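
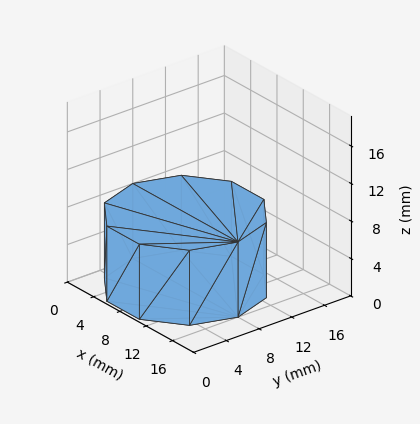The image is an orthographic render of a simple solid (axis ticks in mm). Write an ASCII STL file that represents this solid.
Reading the render: the shape is a regular 10-sided prism (a cylinder approximated with 10 flat sides), circumscribed radius ≈ 8 mm, height ≈ 8 mm (dimensions read to the nearest mm from the axis ticks). For the STL, each face is triangulated and given an outward normal.

solid part
  facet normal 0.0000 0.0000 -1.0000
    outer loop
      vertex 10.47 15.61 0.00
      vertex 14.47 12.70 0.00
      vertex 16.00 8.00 0.00
    endloop
  endfacet
  facet normal 0.0000 0.0000 -1.0000
    outer loop
      vertex 5.53 15.61 0.00
      vertex 10.47 15.61 0.00
      vertex 16.00 8.00 0.00
    endloop
  endfacet
  facet normal 0.0000 0.0000 -1.0000
    outer loop
      vertex 1.53 12.70 0.00
      vertex 5.53 15.61 0.00
      vertex 16.00 8.00 0.00
    endloop
  endfacet
  facet normal 0.0000 0.0000 -1.0000
    outer loop
      vertex 0.00 8.00 0.00
      vertex 1.53 12.70 0.00
      vertex 16.00 8.00 0.00
    endloop
  endfacet
  facet normal 0.0000 0.0000 -1.0000
    outer loop
      vertex 1.53 3.30 0.00
      vertex 0.00 8.00 0.00
      vertex 16.00 8.00 0.00
    endloop
  endfacet
  facet normal 0.0000 0.0000 -1.0000
    outer loop
      vertex 5.53 0.39 0.00
      vertex 1.53 3.30 0.00
      vertex 16.00 8.00 0.00
    endloop
  endfacet
  facet normal 0.0000 0.0000 -1.0000
    outer loop
      vertex 10.47 0.39 0.00
      vertex 5.53 0.39 0.00
      vertex 16.00 8.00 0.00
    endloop
  endfacet
  facet normal 0.0000 0.0000 -1.0000
    outer loop
      vertex 14.47 3.30 0.00
      vertex 10.47 0.39 0.00
      vertex 16.00 8.00 0.00
    endloop
  endfacet
  facet normal 0.0000 0.0000 1.0000
    outer loop
      vertex 16.00 8.00 8.00
      vertex 14.47 12.70 8.00
      vertex 10.47 15.61 8.00
    endloop
  endfacet
  facet normal 0.0000 0.0000 1.0000
    outer loop
      vertex 16.00 8.00 8.00
      vertex 10.47 15.61 8.00
      vertex 5.53 15.61 8.00
    endloop
  endfacet
  facet normal 0.0000 0.0000 1.0000
    outer loop
      vertex 16.00 8.00 8.00
      vertex 5.53 15.61 8.00
      vertex 1.53 12.70 8.00
    endloop
  endfacet
  facet normal 0.0000 0.0000 1.0000
    outer loop
      vertex 16.00 8.00 8.00
      vertex 1.53 12.70 8.00
      vertex 0.00 8.00 8.00
    endloop
  endfacet
  facet normal 0.0000 0.0000 1.0000
    outer loop
      vertex 16.00 8.00 8.00
      vertex 0.00 8.00 8.00
      vertex 1.53 3.30 8.00
    endloop
  endfacet
  facet normal 0.0000 0.0000 1.0000
    outer loop
      vertex 16.00 8.00 8.00
      vertex 1.53 3.30 8.00
      vertex 5.53 0.39 8.00
    endloop
  endfacet
  facet normal 0.0000 0.0000 1.0000
    outer loop
      vertex 16.00 8.00 8.00
      vertex 5.53 0.39 8.00
      vertex 10.47 0.39 8.00
    endloop
  endfacet
  facet normal 0.0000 0.0000 1.0000
    outer loop
      vertex 16.00 8.00 8.00
      vertex 10.47 0.39 8.00
      vertex 14.47 3.30 8.00
    endloop
  endfacet
  facet normal 0.9509 0.3095 0.0000
    outer loop
      vertex 16.00 8.00 0.00
      vertex 14.47 12.70 0.00
      vertex 14.47 12.70 8.00
    endloop
  endfacet
  facet normal 0.9509 0.3095 0.0000
    outer loop
      vertex 16.00 8.00 0.00
      vertex 14.47 12.70 8.00
      vertex 16.00 8.00 8.00
    endloop
  endfacet
  facet normal 0.5883 0.8086 0.0000
    outer loop
      vertex 14.47 12.70 0.00
      vertex 10.47 15.61 0.00
      vertex 10.47 15.61 8.00
    endloop
  endfacet
  facet normal 0.5883 0.8086 0.0000
    outer loop
      vertex 14.47 12.70 0.00
      vertex 10.47 15.61 8.00
      vertex 14.47 12.70 8.00
    endloop
  endfacet
  facet normal 0.0000 1.0000 0.0000
    outer loop
      vertex 10.47 15.61 0.00
      vertex 5.53 15.61 0.00
      vertex 5.53 15.61 8.00
    endloop
  endfacet
  facet normal 0.0000 1.0000 0.0000
    outer loop
      vertex 10.47 15.61 0.00
      vertex 5.53 15.61 8.00
      vertex 10.47 15.61 8.00
    endloop
  endfacet
  facet normal -0.5883 0.8086 0.0000
    outer loop
      vertex 5.53 15.61 0.00
      vertex 1.53 12.70 0.00
      vertex 1.53 12.70 8.00
    endloop
  endfacet
  facet normal -0.5883 0.8086 0.0000
    outer loop
      vertex 5.53 15.61 0.00
      vertex 1.53 12.70 8.00
      vertex 5.53 15.61 8.00
    endloop
  endfacet
  facet normal -0.9509 0.3095 0.0000
    outer loop
      vertex 1.53 12.70 0.00
      vertex 0.00 8.00 0.00
      vertex 0.00 8.00 8.00
    endloop
  endfacet
  facet normal -0.9509 0.3095 0.0000
    outer loop
      vertex 1.53 12.70 0.00
      vertex 0.00 8.00 8.00
      vertex 1.53 12.70 8.00
    endloop
  endfacet
  facet normal -0.9509 -0.3095 0.0000
    outer loop
      vertex 0.00 8.00 0.00
      vertex 1.53 3.30 0.00
      vertex 1.53 3.30 8.00
    endloop
  endfacet
  facet normal -0.9509 -0.3095 0.0000
    outer loop
      vertex 0.00 8.00 0.00
      vertex 1.53 3.30 8.00
      vertex 0.00 8.00 8.00
    endloop
  endfacet
  facet normal -0.5883 -0.8086 0.0000
    outer loop
      vertex 1.53 3.30 0.00
      vertex 5.53 0.39 0.00
      vertex 5.53 0.39 8.00
    endloop
  endfacet
  facet normal -0.5883 -0.8086 0.0000
    outer loop
      vertex 1.53 3.30 0.00
      vertex 5.53 0.39 8.00
      vertex 1.53 3.30 8.00
    endloop
  endfacet
  facet normal 0.0000 -1.0000 0.0000
    outer loop
      vertex 5.53 0.39 0.00
      vertex 10.47 0.39 0.00
      vertex 10.47 0.39 8.00
    endloop
  endfacet
  facet normal 0.0000 -1.0000 0.0000
    outer loop
      vertex 5.53 0.39 0.00
      vertex 10.47 0.39 8.00
      vertex 5.53 0.39 8.00
    endloop
  endfacet
  facet normal 0.5883 -0.8086 0.0000
    outer loop
      vertex 10.47 0.39 0.00
      vertex 14.47 3.30 0.00
      vertex 14.47 3.30 8.00
    endloop
  endfacet
  facet normal 0.5883 -0.8086 0.0000
    outer loop
      vertex 10.47 0.39 0.00
      vertex 14.47 3.30 8.00
      vertex 10.47 0.39 8.00
    endloop
  endfacet
  facet normal 0.9509 -0.3095 0.0000
    outer loop
      vertex 14.47 3.30 0.00
      vertex 16.00 8.00 0.00
      vertex 16.00 8.00 8.00
    endloop
  endfacet
  facet normal 0.9509 -0.3095 0.0000
    outer loop
      vertex 14.47 3.30 0.00
      vertex 16.00 8.00 8.00
      vertex 14.47 3.30 8.00
    endloop
  endfacet
endsolid part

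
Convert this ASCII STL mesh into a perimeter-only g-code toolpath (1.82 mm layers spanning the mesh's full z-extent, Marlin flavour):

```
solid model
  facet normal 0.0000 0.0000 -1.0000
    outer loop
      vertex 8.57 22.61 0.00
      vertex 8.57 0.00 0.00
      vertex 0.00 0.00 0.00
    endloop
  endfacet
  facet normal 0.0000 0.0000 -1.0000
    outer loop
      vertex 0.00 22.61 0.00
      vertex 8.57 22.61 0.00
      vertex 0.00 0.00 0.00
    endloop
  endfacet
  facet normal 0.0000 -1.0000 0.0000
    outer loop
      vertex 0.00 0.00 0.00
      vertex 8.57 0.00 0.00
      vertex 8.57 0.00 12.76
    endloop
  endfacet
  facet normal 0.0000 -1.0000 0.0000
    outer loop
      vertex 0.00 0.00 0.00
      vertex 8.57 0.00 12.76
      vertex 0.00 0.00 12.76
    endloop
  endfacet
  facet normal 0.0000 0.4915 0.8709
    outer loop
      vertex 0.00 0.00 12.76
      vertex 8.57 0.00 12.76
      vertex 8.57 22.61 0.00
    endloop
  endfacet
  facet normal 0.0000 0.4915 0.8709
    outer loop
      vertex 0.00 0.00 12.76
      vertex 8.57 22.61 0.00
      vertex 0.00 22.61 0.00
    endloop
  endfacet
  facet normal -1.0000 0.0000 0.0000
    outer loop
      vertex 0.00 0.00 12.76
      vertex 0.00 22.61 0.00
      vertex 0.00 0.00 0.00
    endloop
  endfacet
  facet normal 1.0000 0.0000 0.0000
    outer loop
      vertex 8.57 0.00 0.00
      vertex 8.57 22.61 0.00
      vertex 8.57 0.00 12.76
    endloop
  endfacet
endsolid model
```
; perimeter-only toolpath
G21 ; units = mm
G90 ; absolute positioning
G28 ; home
; layer 1
G0 Z1.82
G0 X0.00 Y0.00
G1 X8.57 Y0.00
G1 X8.57 Y19.38
G1 X0.00 Y19.38
G1 X0.00 Y0.00
; layer 2
G0 Z3.65
G0 X0.00 Y0.00
G1 X8.57 Y0.00
G1 X8.57 Y16.15
G1 X0.00 Y16.15
G1 X0.00 Y0.00
; layer 3
G0 Z5.47
G0 X0.00 Y0.00
G1 X8.57 Y0.00
G1 X8.57 Y12.92
G1 X0.00 Y12.92
G1 X0.00 Y0.00
; layer 4
G0 Z7.29
G0 X0.00 Y0.00
G1 X8.57 Y0.00
G1 X8.57 Y9.69
G1 X0.00 Y9.69
G1 X0.00 Y0.00
; layer 5
G0 Z9.11
G0 X0.00 Y0.00
G1 X8.57 Y0.00
G1 X8.57 Y6.46
G1 X0.00 Y6.46
G1 X0.00 Y0.00
; layer 6
G0 Z10.94
G0 X0.00 Y0.00
G1 X8.57 Y0.00
G1 X8.57 Y3.23
G1 X0.00 Y3.23
G1 X0.00 Y0.00
M2 ; end

The solid is a wedge (ramp): 8.57 × 22.6 mm base, rising to 12.8 mm along the y=0 edge and sloping linearly to z=0 at y=22.6. Slicing at Δz = 1.82 mm — 7 equal slices spanning the solid's height, so layer i sits at z = i·h/7 — gives 6 non-empty perimeters. Each is a 4-segment closed polygon; G0 lifts to the layer z and rapids to the start vertex, then G1 traces the edges. The cross-section shrinks linearly with z (the slice at the apex is degenerate and omitted).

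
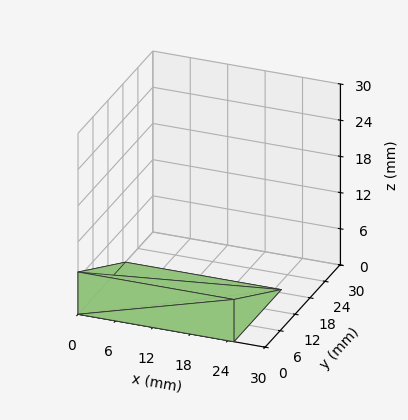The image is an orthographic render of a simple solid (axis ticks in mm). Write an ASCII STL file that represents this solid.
Reading the render: the shape is a wedge (ramp): 25 × 19 mm base, rising to 7 mm along the y=0 edge and sloping linearly to z=0 at y=19 (dimensions read to the nearest mm from the axis ticks). For the STL, each face is triangulated and given an outward normal.

solid part
  facet normal 0.0000 0.0000 -1.0000
    outer loop
      vertex 25.0 19.0 0.0
      vertex 25.0 0.0 0.0
      vertex 0.0 0.0 0.0
    endloop
  endfacet
  facet normal 0.0000 0.0000 -1.0000
    outer loop
      vertex 0.0 19.0 0.0
      vertex 25.0 19.0 0.0
      vertex 0.0 0.0 0.0
    endloop
  endfacet
  facet normal 0.0000 -1.0000 0.0000
    outer loop
      vertex 0.0 0.0 0.0
      vertex 25.0 0.0 0.0
      vertex 25.0 0.0 7.0
    endloop
  endfacet
  facet normal 0.0000 -1.0000 0.0000
    outer loop
      vertex 0.0 0.0 0.0
      vertex 25.0 0.0 7.0
      vertex 0.0 0.0 7.0
    endloop
  endfacet
  facet normal 0.0000 0.3457 0.9383
    outer loop
      vertex 0.0 0.0 7.0
      vertex 25.0 0.0 7.0
      vertex 25.0 19.0 0.0
    endloop
  endfacet
  facet normal 0.0000 0.3457 0.9383
    outer loop
      vertex 0.0 0.0 7.0
      vertex 25.0 19.0 0.0
      vertex 0.0 19.0 0.0
    endloop
  endfacet
  facet normal -1.0000 0.0000 0.0000
    outer loop
      vertex 0.0 0.0 7.0
      vertex 0.0 19.0 0.0
      vertex 0.0 0.0 0.0
    endloop
  endfacet
  facet normal 1.0000 0.0000 0.0000
    outer loop
      vertex 25.0 0.0 0.0
      vertex 25.0 19.0 0.0
      vertex 25.0 0.0 7.0
    endloop
  endfacet
endsolid part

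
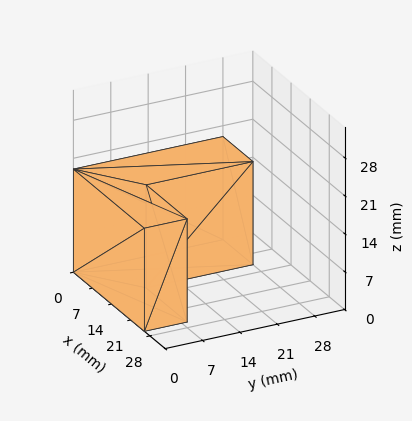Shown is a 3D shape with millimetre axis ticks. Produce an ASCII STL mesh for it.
Reading the render: the shape is an L-shaped prism: outer 26 × 28 mm, arm thicknesses ≈ 8 mm (horizontal) and 11 mm (vertical), extruded 19 mm in z (dimensions read to the nearest mm from the axis ticks). For the STL, each face is triangulated and given an outward normal.

solid part
  facet normal 0.0000 0.0000 -1.0000
    outer loop
      vertex 26.0 8.0 0.0
      vertex 26.0 0.0 0.0
      vertex 0.0 0.0 0.0
    endloop
  endfacet
  facet normal 0.0000 0.0000 -1.0000
    outer loop
      vertex 11.0 8.0 0.0
      vertex 26.0 8.0 0.0
      vertex 0.0 0.0 0.0
    endloop
  endfacet
  facet normal 0.0000 0.0000 -1.0000
    outer loop
      vertex 11.0 28.0 0.0
      vertex 11.0 8.0 0.0
      vertex 0.0 0.0 0.0
    endloop
  endfacet
  facet normal 0.0000 0.0000 -1.0000
    outer loop
      vertex 0.0 28.0 0.0
      vertex 11.0 28.0 0.0
      vertex 0.0 0.0 0.0
    endloop
  endfacet
  facet normal 0.0000 0.0000 1.0000
    outer loop
      vertex 0.0 0.0 19.0
      vertex 26.0 0.0 19.0
      vertex 26.0 8.0 19.0
    endloop
  endfacet
  facet normal 0.0000 0.0000 1.0000
    outer loop
      vertex 0.0 0.0 19.0
      vertex 26.0 8.0 19.0
      vertex 11.0 8.0 19.0
    endloop
  endfacet
  facet normal 0.0000 0.0000 1.0000
    outer loop
      vertex 0.0 0.0 19.0
      vertex 11.0 8.0 19.0
      vertex 11.0 28.0 19.0
    endloop
  endfacet
  facet normal 0.0000 0.0000 1.0000
    outer loop
      vertex 0.0 0.0 19.0
      vertex 11.0 28.0 19.0
      vertex 0.0 28.0 19.0
    endloop
  endfacet
  facet normal 0.0000 -1.0000 0.0000
    outer loop
      vertex 0.0 0.0 0.0
      vertex 26.0 0.0 0.0
      vertex 26.0 0.0 19.0
    endloop
  endfacet
  facet normal 0.0000 -1.0000 0.0000
    outer loop
      vertex 0.0 0.0 0.0
      vertex 26.0 0.0 19.0
      vertex 0.0 0.0 19.0
    endloop
  endfacet
  facet normal 1.0000 0.0000 0.0000
    outer loop
      vertex 26.0 0.0 0.0
      vertex 26.0 8.0 0.0
      vertex 26.0 8.0 19.0
    endloop
  endfacet
  facet normal 1.0000 0.0000 0.0000
    outer loop
      vertex 26.0 0.0 0.0
      vertex 26.0 8.0 19.0
      vertex 26.0 0.0 19.0
    endloop
  endfacet
  facet normal 0.0000 1.0000 0.0000
    outer loop
      vertex 26.0 8.0 0.0
      vertex 11.0 8.0 0.0
      vertex 11.0 8.0 19.0
    endloop
  endfacet
  facet normal 0.0000 1.0000 0.0000
    outer loop
      vertex 26.0 8.0 0.0
      vertex 11.0 8.0 19.0
      vertex 26.0 8.0 19.0
    endloop
  endfacet
  facet normal 1.0000 0.0000 0.0000
    outer loop
      vertex 11.0 8.0 0.0
      vertex 11.0 28.0 0.0
      vertex 11.0 28.0 19.0
    endloop
  endfacet
  facet normal 1.0000 0.0000 0.0000
    outer loop
      vertex 11.0 8.0 0.0
      vertex 11.0 28.0 19.0
      vertex 11.0 8.0 19.0
    endloop
  endfacet
  facet normal 0.0000 1.0000 0.0000
    outer loop
      vertex 11.0 28.0 0.0
      vertex 0.0 28.0 0.0
      vertex 0.0 28.0 19.0
    endloop
  endfacet
  facet normal 0.0000 1.0000 0.0000
    outer loop
      vertex 11.0 28.0 0.0
      vertex 0.0 28.0 19.0
      vertex 11.0 28.0 19.0
    endloop
  endfacet
  facet normal -1.0000 0.0000 0.0000
    outer loop
      vertex 0.0 28.0 0.0
      vertex 0.0 0.0 0.0
      vertex 0.0 0.0 19.0
    endloop
  endfacet
  facet normal -1.0000 0.0000 0.0000
    outer loop
      vertex 0.0 28.0 0.0
      vertex 0.0 0.0 19.0
      vertex 0.0 28.0 19.0
    endloop
  endfacet
endsolid part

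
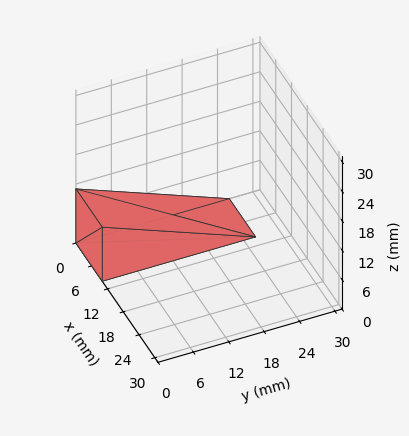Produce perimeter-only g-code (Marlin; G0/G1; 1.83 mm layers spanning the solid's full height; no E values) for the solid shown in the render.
Reading the render: the shape is a wedge (ramp): 10 × 26 mm base, rising to 11 mm along the y=0 edge and sloping linearly to z=0 at y=26 (dimensions read to the nearest mm from the axis ticks). For the g-code, the solid's height is divided into equal slices at the stated Δz and each level perimeter traced with G1 moves after a G0 lift.

; perimeter-only toolpath
G21 ; units = mm
G90 ; absolute positioning
G28 ; home
; layer 1
G0 Z1.83
G0 X0.00 Y0.00
G1 X10.00 Y0.00
G1 X10.00 Y21.67
G1 X0.00 Y21.67
G1 X0.00 Y0.00
; layer 2
G0 Z3.67
G0 X0.00 Y0.00
G1 X10.00 Y0.00
G1 X10.00 Y17.33
G1 X0.00 Y17.33
G1 X0.00 Y0.00
; layer 3
G0 Z5.50
G0 X0.00 Y0.00
G1 X10.00 Y0.00
G1 X10.00 Y13.00
G1 X0.00 Y13.00
G1 X0.00 Y0.00
; layer 4
G0 Z7.33
G0 X0.00 Y0.00
G1 X10.00 Y0.00
G1 X10.00 Y8.67
G1 X0.00 Y8.67
G1 X0.00 Y0.00
; layer 5
G0 Z9.17
G0 X0.00 Y0.00
G1 X10.00 Y0.00
G1 X10.00 Y4.33
G1 X0.00 Y4.33
G1 X0.00 Y0.00
M2 ; end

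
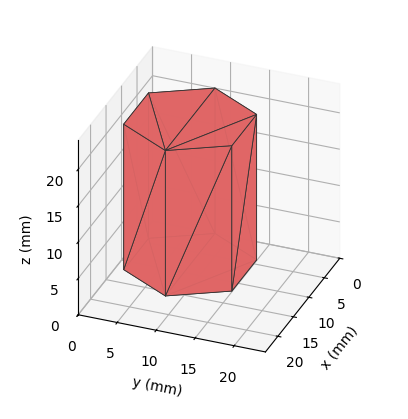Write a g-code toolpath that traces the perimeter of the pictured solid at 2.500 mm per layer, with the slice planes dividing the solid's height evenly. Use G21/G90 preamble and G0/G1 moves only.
Reading the render: the shape is a regular 6-sided prism (a cylinder approximated with 6 flat sides), circumscribed radius ≈ 8 mm, height ≈ 20 mm (dimensions read to the nearest mm from the axis ticks). For the g-code, the solid's height is divided into equal slices at the stated Δz and each level perimeter traced with G1 moves after a G0 lift.

; perimeter-only toolpath
G21 ; units = mm
G90 ; absolute positioning
G28 ; home
; layer 1
G0 Z2.500
G0 X16.000 Y8.000
G1 X12.000 Y14.928
G1 X4.000 Y14.928
G1 X0.000 Y8.000
G1 X4.000 Y1.072
G1 X12.000 Y1.072
G1 X16.000 Y8.000
; layer 2
G0 Z5.000
G0 X16.000 Y8.000
G1 X12.000 Y14.928
G1 X4.000 Y14.928
G1 X0.000 Y8.000
G1 X4.000 Y1.072
G1 X12.000 Y1.072
G1 X16.000 Y8.000
; layer 3
G0 Z7.500
G0 X16.000 Y8.000
G1 X12.000 Y14.928
G1 X4.000 Y14.928
G1 X0.000 Y8.000
G1 X4.000 Y1.072
G1 X12.000 Y1.072
G1 X16.000 Y8.000
; layer 4
G0 Z10.000
G0 X16.000 Y8.000
G1 X12.000 Y14.928
G1 X4.000 Y14.928
G1 X0.000 Y8.000
G1 X4.000 Y1.072
G1 X12.000 Y1.072
G1 X16.000 Y8.000
; layer 5
G0 Z12.500
G0 X16.000 Y8.000
G1 X12.000 Y14.928
G1 X4.000 Y14.928
G1 X0.000 Y8.000
G1 X4.000 Y1.072
G1 X12.000 Y1.072
G1 X16.000 Y8.000
; layer 6
G0 Z15.000
G0 X16.000 Y8.000
G1 X12.000 Y14.928
G1 X4.000 Y14.928
G1 X0.000 Y8.000
G1 X4.000 Y1.072
G1 X12.000 Y1.072
G1 X16.000 Y8.000
; layer 7
G0 Z17.500
G0 X16.000 Y8.000
G1 X12.000 Y14.928
G1 X4.000 Y14.928
G1 X0.000 Y8.000
G1 X4.000 Y1.072
G1 X12.000 Y1.072
G1 X16.000 Y8.000
; layer 8
G0 Z20.000
G0 X16.000 Y8.000
G1 X12.000 Y14.928
G1 X4.000 Y14.928
G1 X0.000 Y8.000
G1 X4.000 Y1.072
G1 X12.000 Y1.072
G1 X16.000 Y8.000
M2 ; end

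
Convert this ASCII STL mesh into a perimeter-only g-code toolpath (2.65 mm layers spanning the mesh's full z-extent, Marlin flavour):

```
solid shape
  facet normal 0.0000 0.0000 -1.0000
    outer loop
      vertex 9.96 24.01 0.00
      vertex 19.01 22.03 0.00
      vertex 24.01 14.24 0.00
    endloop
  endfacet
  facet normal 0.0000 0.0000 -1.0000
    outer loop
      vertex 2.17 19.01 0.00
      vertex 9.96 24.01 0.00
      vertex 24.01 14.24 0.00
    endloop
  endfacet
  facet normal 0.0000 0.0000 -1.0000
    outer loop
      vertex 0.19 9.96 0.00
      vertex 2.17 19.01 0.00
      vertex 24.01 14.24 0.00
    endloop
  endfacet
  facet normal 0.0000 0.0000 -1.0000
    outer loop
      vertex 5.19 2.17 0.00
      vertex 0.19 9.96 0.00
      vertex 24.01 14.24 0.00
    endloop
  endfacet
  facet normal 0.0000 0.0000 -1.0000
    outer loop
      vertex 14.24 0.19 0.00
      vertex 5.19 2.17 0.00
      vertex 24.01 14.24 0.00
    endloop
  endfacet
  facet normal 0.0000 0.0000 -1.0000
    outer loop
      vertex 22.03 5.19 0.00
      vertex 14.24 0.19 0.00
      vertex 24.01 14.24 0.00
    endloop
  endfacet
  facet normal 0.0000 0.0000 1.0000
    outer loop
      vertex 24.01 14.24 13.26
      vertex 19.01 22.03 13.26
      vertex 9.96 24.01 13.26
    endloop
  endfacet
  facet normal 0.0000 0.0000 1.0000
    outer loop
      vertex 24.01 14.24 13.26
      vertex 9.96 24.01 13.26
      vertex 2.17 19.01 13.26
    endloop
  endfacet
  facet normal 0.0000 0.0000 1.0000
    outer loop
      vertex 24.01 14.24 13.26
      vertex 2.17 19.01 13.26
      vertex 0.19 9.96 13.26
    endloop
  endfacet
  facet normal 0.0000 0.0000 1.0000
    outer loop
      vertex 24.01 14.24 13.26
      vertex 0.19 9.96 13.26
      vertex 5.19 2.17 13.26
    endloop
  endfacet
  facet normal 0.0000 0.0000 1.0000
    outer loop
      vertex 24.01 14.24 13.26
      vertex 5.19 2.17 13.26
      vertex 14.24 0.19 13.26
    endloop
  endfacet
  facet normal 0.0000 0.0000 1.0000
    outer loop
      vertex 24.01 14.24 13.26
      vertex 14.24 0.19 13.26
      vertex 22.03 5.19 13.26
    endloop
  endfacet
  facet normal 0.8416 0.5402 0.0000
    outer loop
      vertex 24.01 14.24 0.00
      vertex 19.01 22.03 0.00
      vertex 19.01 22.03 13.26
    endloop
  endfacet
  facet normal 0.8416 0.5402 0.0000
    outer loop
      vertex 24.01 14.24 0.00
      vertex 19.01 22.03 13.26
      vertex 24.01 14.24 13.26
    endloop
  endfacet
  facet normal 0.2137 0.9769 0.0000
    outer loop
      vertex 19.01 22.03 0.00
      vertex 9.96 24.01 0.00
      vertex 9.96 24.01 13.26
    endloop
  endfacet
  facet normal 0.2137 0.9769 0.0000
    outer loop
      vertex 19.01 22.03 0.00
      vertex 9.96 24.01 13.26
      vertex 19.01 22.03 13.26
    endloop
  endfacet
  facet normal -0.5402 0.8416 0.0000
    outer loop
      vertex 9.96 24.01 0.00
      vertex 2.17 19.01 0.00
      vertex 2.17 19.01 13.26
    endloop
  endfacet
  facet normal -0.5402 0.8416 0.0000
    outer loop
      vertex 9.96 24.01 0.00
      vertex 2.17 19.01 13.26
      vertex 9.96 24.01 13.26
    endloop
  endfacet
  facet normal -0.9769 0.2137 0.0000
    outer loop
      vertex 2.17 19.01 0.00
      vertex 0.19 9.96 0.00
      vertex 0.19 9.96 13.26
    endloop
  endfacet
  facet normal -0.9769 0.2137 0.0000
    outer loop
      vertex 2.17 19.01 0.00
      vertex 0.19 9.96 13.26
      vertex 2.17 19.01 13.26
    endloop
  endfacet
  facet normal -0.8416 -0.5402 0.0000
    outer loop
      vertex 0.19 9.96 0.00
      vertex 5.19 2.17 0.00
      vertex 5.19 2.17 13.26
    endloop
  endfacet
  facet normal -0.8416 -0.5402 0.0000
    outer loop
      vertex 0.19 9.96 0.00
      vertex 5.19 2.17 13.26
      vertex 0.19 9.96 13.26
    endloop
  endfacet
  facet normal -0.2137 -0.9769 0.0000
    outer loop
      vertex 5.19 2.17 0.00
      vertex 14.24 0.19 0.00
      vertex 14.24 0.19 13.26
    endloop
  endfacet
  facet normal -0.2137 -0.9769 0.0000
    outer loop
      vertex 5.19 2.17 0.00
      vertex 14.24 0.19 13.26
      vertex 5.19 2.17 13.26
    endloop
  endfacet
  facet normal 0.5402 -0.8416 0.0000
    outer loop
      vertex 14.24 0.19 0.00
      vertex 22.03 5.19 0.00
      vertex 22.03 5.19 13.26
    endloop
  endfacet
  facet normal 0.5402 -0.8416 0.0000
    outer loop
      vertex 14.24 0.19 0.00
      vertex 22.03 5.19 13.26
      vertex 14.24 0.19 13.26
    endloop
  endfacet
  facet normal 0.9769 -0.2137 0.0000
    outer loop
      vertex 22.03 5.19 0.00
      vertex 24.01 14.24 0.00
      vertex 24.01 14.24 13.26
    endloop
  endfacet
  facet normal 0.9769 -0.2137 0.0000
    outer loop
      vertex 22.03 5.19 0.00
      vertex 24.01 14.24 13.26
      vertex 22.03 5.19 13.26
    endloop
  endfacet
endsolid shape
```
; perimeter-only toolpath
G21 ; units = mm
G90 ; absolute positioning
G28 ; home
; layer 1
G0 Z2.65
G0 X24.01 Y14.24
G1 X19.01 Y22.03
G1 X9.96 Y24.01
G1 X2.17 Y19.01
G1 X0.19 Y9.96
G1 X5.19 Y2.17
G1 X14.24 Y0.19
G1 X22.03 Y5.19
G1 X24.01 Y14.24
; layer 2
G0 Z5.30
G0 X24.01 Y14.24
G1 X19.01 Y22.03
G1 X9.96 Y24.01
G1 X2.17 Y19.01
G1 X0.19 Y9.96
G1 X5.19 Y2.17
G1 X14.24 Y0.19
G1 X22.03 Y5.19
G1 X24.01 Y14.24
; layer 3
G0 Z7.96
G0 X24.01 Y14.24
G1 X19.01 Y22.03
G1 X9.96 Y24.01
G1 X2.17 Y19.01
G1 X0.19 Y9.96
G1 X5.19 Y2.17
G1 X14.24 Y0.19
G1 X22.03 Y5.19
G1 X24.01 Y14.24
; layer 4
G0 Z10.61
G0 X24.01 Y14.24
G1 X19.01 Y22.03
G1 X9.96 Y24.01
G1 X2.17 Y19.01
G1 X0.19 Y9.96
G1 X5.19 Y2.17
G1 X14.24 Y0.19
G1 X22.03 Y5.19
G1 X24.01 Y14.24
; layer 5
G0 Z13.26
G0 X24.01 Y14.24
G1 X19.01 Y22.03
G1 X9.96 Y24.01
G1 X2.17 Y19.01
G1 X0.19 Y9.96
G1 X5.19 Y2.17
G1 X14.24 Y0.19
G1 X22.03 Y5.19
G1 X24.01 Y14.24
M2 ; end

The solid is a regular 8-sided prism (a cylinder approximated with 8 flat sides), circumscribed radius ≈ 12.1 mm, height ≈ 13.3 mm. Slicing at Δz = 2.65 mm — 5 equal slices spanning the solid's height, so layer i sits at z = i·h/5 — gives 5 non-empty perimeters. Each is a 8-segment closed polygon; G0 lifts to the layer z and rapids to the start vertex, then G1 traces the edges.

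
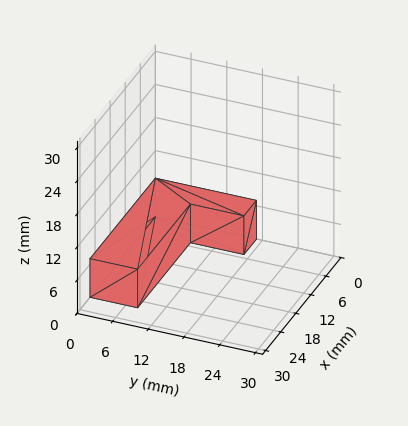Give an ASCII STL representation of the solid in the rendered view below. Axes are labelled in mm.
Reading the render: the shape is an L-shaped prism: outer 26 × 17 mm, arm thicknesses ≈ 8 mm (horizontal) and 5 mm (vertical), extruded 7 mm in z (dimensions read to the nearest mm from the axis ticks). For the STL, each face is triangulated and given an outward normal.

solid part
  facet normal 0.0000 0.0000 -1.0000
    outer loop
      vertex 26.0 8.0 0.0
      vertex 26.0 0.0 0.0
      vertex 0.0 0.0 0.0
    endloop
  endfacet
  facet normal 0.0000 0.0000 -1.0000
    outer loop
      vertex 5.0 8.0 0.0
      vertex 26.0 8.0 0.0
      vertex 0.0 0.0 0.0
    endloop
  endfacet
  facet normal 0.0000 0.0000 -1.0000
    outer loop
      vertex 5.0 17.0 0.0
      vertex 5.0 8.0 0.0
      vertex 0.0 0.0 0.0
    endloop
  endfacet
  facet normal 0.0000 0.0000 -1.0000
    outer loop
      vertex 0.0 17.0 0.0
      vertex 5.0 17.0 0.0
      vertex 0.0 0.0 0.0
    endloop
  endfacet
  facet normal 0.0000 0.0000 1.0000
    outer loop
      vertex 0.0 0.0 7.0
      vertex 26.0 0.0 7.0
      vertex 26.0 8.0 7.0
    endloop
  endfacet
  facet normal 0.0000 0.0000 1.0000
    outer loop
      vertex 0.0 0.0 7.0
      vertex 26.0 8.0 7.0
      vertex 5.0 8.0 7.0
    endloop
  endfacet
  facet normal 0.0000 0.0000 1.0000
    outer loop
      vertex 0.0 0.0 7.0
      vertex 5.0 8.0 7.0
      vertex 5.0 17.0 7.0
    endloop
  endfacet
  facet normal 0.0000 0.0000 1.0000
    outer loop
      vertex 0.0 0.0 7.0
      vertex 5.0 17.0 7.0
      vertex 0.0 17.0 7.0
    endloop
  endfacet
  facet normal 0.0000 -1.0000 0.0000
    outer loop
      vertex 0.0 0.0 0.0
      vertex 26.0 0.0 0.0
      vertex 26.0 0.0 7.0
    endloop
  endfacet
  facet normal 0.0000 -1.0000 0.0000
    outer loop
      vertex 0.0 0.0 0.0
      vertex 26.0 0.0 7.0
      vertex 0.0 0.0 7.0
    endloop
  endfacet
  facet normal 1.0000 0.0000 0.0000
    outer loop
      vertex 26.0 0.0 0.0
      vertex 26.0 8.0 0.0
      vertex 26.0 8.0 7.0
    endloop
  endfacet
  facet normal 1.0000 0.0000 0.0000
    outer loop
      vertex 26.0 0.0 0.0
      vertex 26.0 8.0 7.0
      vertex 26.0 0.0 7.0
    endloop
  endfacet
  facet normal 0.0000 1.0000 0.0000
    outer loop
      vertex 26.0 8.0 0.0
      vertex 5.0 8.0 0.0
      vertex 5.0 8.0 7.0
    endloop
  endfacet
  facet normal 0.0000 1.0000 0.0000
    outer loop
      vertex 26.0 8.0 0.0
      vertex 5.0 8.0 7.0
      vertex 26.0 8.0 7.0
    endloop
  endfacet
  facet normal 1.0000 0.0000 0.0000
    outer loop
      vertex 5.0 8.0 0.0
      vertex 5.0 17.0 0.0
      vertex 5.0 17.0 7.0
    endloop
  endfacet
  facet normal 1.0000 0.0000 0.0000
    outer loop
      vertex 5.0 8.0 0.0
      vertex 5.0 17.0 7.0
      vertex 5.0 8.0 7.0
    endloop
  endfacet
  facet normal 0.0000 1.0000 0.0000
    outer loop
      vertex 5.0 17.0 0.0
      vertex 0.0 17.0 0.0
      vertex 0.0 17.0 7.0
    endloop
  endfacet
  facet normal 0.0000 1.0000 0.0000
    outer loop
      vertex 5.0 17.0 0.0
      vertex 0.0 17.0 7.0
      vertex 5.0 17.0 7.0
    endloop
  endfacet
  facet normal -1.0000 0.0000 0.0000
    outer loop
      vertex 0.0 17.0 0.0
      vertex 0.0 0.0 0.0
      vertex 0.0 0.0 7.0
    endloop
  endfacet
  facet normal -1.0000 0.0000 0.0000
    outer loop
      vertex 0.0 17.0 0.0
      vertex 0.0 0.0 7.0
      vertex 0.0 17.0 7.0
    endloop
  endfacet
endsolid part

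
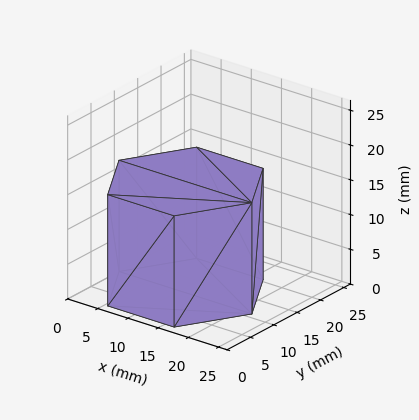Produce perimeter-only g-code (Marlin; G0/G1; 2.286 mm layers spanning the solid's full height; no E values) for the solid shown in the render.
Reading the render: the shape is a regular 6-sided prism (a cylinder approximated with 6 flat sides), circumscribed radius ≈ 11 mm, height ≈ 16 mm (dimensions read to the nearest mm from the axis ticks). For the g-code, the solid's height is divided into equal slices at the stated Δz and each level perimeter traced with G1 moves after a G0 lift.

; perimeter-only toolpath
G21 ; units = mm
G90 ; absolute positioning
G28 ; home
; layer 1
G0 Z2.286
G0 X22.000 Y11.000
G1 X16.500 Y20.526
G1 X5.500 Y20.526
G1 X0.000 Y11.000
G1 X5.500 Y1.474
G1 X16.500 Y1.474
G1 X22.000 Y11.000
; layer 2
G0 Z4.571
G0 X22.000 Y11.000
G1 X16.500 Y20.526
G1 X5.500 Y20.526
G1 X0.000 Y11.000
G1 X5.500 Y1.474
G1 X16.500 Y1.474
G1 X22.000 Y11.000
; layer 3
G0 Z6.857
G0 X22.000 Y11.000
G1 X16.500 Y20.526
G1 X5.500 Y20.526
G1 X0.000 Y11.000
G1 X5.500 Y1.474
G1 X16.500 Y1.474
G1 X22.000 Y11.000
; layer 4
G0 Z9.143
G0 X22.000 Y11.000
G1 X16.500 Y20.526
G1 X5.500 Y20.526
G1 X0.000 Y11.000
G1 X5.500 Y1.474
G1 X16.500 Y1.474
G1 X22.000 Y11.000
; layer 5
G0 Z11.429
G0 X22.000 Y11.000
G1 X16.500 Y20.526
G1 X5.500 Y20.526
G1 X0.000 Y11.000
G1 X5.500 Y1.474
G1 X16.500 Y1.474
G1 X22.000 Y11.000
; layer 6
G0 Z13.714
G0 X22.000 Y11.000
G1 X16.500 Y20.526
G1 X5.500 Y20.526
G1 X0.000 Y11.000
G1 X5.500 Y1.474
G1 X16.500 Y1.474
G1 X22.000 Y11.000
; layer 7
G0 Z16.000
G0 X22.000 Y11.000
G1 X16.500 Y20.526
G1 X5.500 Y20.526
G1 X0.000 Y11.000
G1 X5.500 Y1.474
G1 X16.500 Y1.474
G1 X22.000 Y11.000
M2 ; end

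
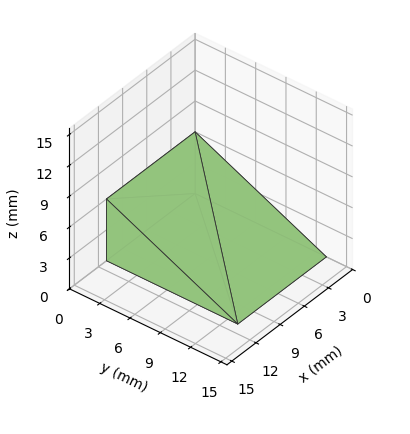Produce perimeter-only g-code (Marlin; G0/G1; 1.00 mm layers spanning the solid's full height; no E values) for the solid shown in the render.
Reading the render: the shape is a wedge (ramp): 11 × 13 mm base, rising to 6 mm along the y=0 edge and sloping linearly to z=0 at y=13 (dimensions read to the nearest mm from the axis ticks). For the g-code, the solid's height is divided into equal slices at the stated Δz and each level perimeter traced with G1 moves after a G0 lift.

; perimeter-only toolpath
G21 ; units = mm
G90 ; absolute positioning
G28 ; home
; layer 1
G0 Z1.00
G0 X0.00 Y0.00
G1 X11.00 Y0.00
G1 X11.00 Y10.83
G1 X0.00 Y10.83
G1 X0.00 Y0.00
; layer 2
G0 Z2.00
G0 X0.00 Y0.00
G1 X11.00 Y0.00
G1 X11.00 Y8.67
G1 X0.00 Y8.67
G1 X0.00 Y0.00
; layer 3
G0 Z3.00
G0 X0.00 Y0.00
G1 X11.00 Y0.00
G1 X11.00 Y6.50
G1 X0.00 Y6.50
G1 X0.00 Y0.00
; layer 4
G0 Z4.00
G0 X0.00 Y0.00
G1 X11.00 Y0.00
G1 X11.00 Y4.33
G1 X0.00 Y4.33
G1 X0.00 Y0.00
; layer 5
G0 Z5.00
G0 X0.00 Y0.00
G1 X11.00 Y0.00
G1 X11.00 Y2.17
G1 X0.00 Y2.17
G1 X0.00 Y0.00
M2 ; end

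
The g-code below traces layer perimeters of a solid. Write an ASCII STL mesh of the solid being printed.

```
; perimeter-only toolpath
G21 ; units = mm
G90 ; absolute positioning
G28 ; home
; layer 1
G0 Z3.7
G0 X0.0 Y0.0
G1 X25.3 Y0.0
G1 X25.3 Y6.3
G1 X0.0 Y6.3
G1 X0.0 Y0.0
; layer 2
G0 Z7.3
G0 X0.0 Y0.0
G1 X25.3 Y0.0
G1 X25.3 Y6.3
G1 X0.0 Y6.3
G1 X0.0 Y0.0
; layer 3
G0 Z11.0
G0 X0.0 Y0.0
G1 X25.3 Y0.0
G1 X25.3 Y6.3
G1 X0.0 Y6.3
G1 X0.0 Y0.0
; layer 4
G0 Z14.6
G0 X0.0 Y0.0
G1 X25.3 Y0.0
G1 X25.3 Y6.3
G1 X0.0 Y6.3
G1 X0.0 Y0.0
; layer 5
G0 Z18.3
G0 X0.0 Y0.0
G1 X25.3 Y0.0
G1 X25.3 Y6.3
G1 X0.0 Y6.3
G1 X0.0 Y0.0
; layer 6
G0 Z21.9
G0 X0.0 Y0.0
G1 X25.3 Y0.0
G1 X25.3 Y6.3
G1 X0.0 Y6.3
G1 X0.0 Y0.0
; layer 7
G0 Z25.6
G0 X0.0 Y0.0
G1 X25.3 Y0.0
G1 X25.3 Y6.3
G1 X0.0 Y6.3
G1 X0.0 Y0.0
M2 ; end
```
solid part
  facet normal 0.0000 0.0000 -1.0000
    outer loop
      vertex 25.3 6.3 0.0
      vertex 25.3 0.0 0.0
      vertex 0.0 0.0 0.0
    endloop
  endfacet
  facet normal 0.0000 0.0000 -1.0000
    outer loop
      vertex 0.0 6.3 0.0
      vertex 25.3 6.3 0.0
      vertex 0.0 0.0 0.0
    endloop
  endfacet
  facet normal 0.0000 0.0000 1.0000
    outer loop
      vertex 0.0 0.0 25.6
      vertex 25.3 0.0 25.6
      vertex 25.3 6.3 25.6
    endloop
  endfacet
  facet normal 0.0000 0.0000 1.0000
    outer loop
      vertex 0.0 0.0 25.6
      vertex 25.3 6.3 25.6
      vertex 0.0 6.3 25.6
    endloop
  endfacet
  facet normal 0.0000 -1.0000 0.0000
    outer loop
      vertex 0.0 0.0 0.0
      vertex 25.3 0.0 0.0
      vertex 25.3 0.0 25.6
    endloop
  endfacet
  facet normal 0.0000 -1.0000 0.0000
    outer loop
      vertex 0.0 0.0 0.0
      vertex 25.3 0.0 25.6
      vertex 0.0 0.0 25.6
    endloop
  endfacet
  facet normal 0.0000 1.0000 0.0000
    outer loop
      vertex 25.3 6.3 25.6
      vertex 25.3 6.3 0.0
      vertex 0.0 6.3 0.0
    endloop
  endfacet
  facet normal 0.0000 1.0000 0.0000
    outer loop
      vertex 0.0 6.3 25.6
      vertex 25.3 6.3 25.6
      vertex 0.0 6.3 0.0
    endloop
  endfacet
  facet normal -1.0000 0.0000 0.0000
    outer loop
      vertex 0.0 6.3 25.6
      vertex 0.0 6.3 0.0
      vertex 0.0 0.0 0.0
    endloop
  endfacet
  facet normal -1.0000 0.0000 0.0000
    outer loop
      vertex 0.0 0.0 25.6
      vertex 0.0 6.3 25.6
      vertex 0.0 0.0 0.0
    endloop
  endfacet
  facet normal 1.0000 0.0000 0.0000
    outer loop
      vertex 25.3 0.0 0.0
      vertex 25.3 6.3 0.0
      vertex 25.3 6.3 25.6
    endloop
  endfacet
  facet normal 1.0000 0.0000 0.0000
    outer loop
      vertex 25.3 0.0 0.0
      vertex 25.3 6.3 25.6
      vertex 25.3 0.0 25.6
    endloop
  endfacet
endsolid part

The G0 Z moves step by Δz≈3.7 mm. Every layer's G1 loop is the same polygon, so the solid is a straight extrusion of it from z=0 to z≈25.6. Closing with flat bottom and top caps and triangulating gives 12 facets — a rectangular box, roughly 25.3 × 6.3 mm footprint and 25.6 mm tall.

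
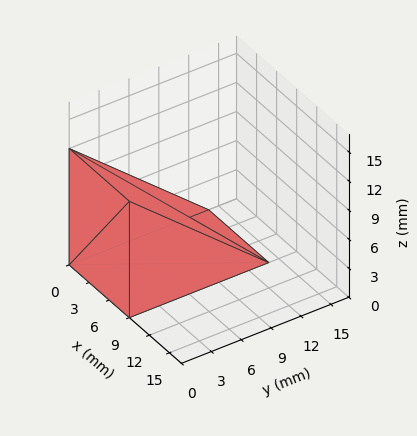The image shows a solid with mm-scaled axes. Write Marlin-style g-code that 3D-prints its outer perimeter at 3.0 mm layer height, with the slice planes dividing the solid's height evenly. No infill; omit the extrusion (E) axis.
Reading the render: the shape is a wedge (ramp): 9 × 14 mm base, rising to 12 mm along the y=0 edge and sloping linearly to z=0 at y=14 (dimensions read to the nearest mm from the axis ticks). For the g-code, the solid's height is divided into equal slices at the stated Δz and each level perimeter traced with G1 moves after a G0 lift.

; perimeter-only toolpath
G21 ; units = mm
G90 ; absolute positioning
G28 ; home
; layer 1
G0 Z3.0
G0 X0.0 Y0.0
G1 X9.0 Y0.0
G1 X9.0 Y10.5
G1 X0.0 Y10.5
G1 X0.0 Y0.0
; layer 2
G0 Z6.0
G0 X0.0 Y0.0
G1 X9.0 Y0.0
G1 X9.0 Y7.0
G1 X0.0 Y7.0
G1 X0.0 Y0.0
; layer 3
G0 Z9.0
G0 X0.0 Y0.0
G1 X9.0 Y0.0
G1 X9.0 Y3.5
G1 X0.0 Y3.5
G1 X0.0 Y0.0
M2 ; end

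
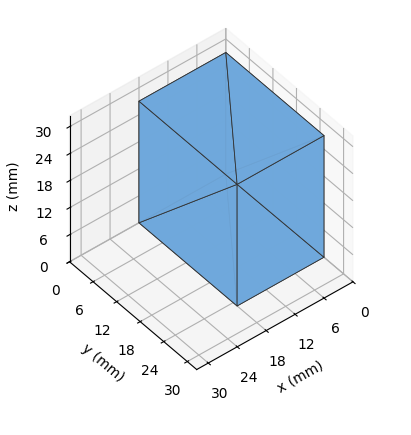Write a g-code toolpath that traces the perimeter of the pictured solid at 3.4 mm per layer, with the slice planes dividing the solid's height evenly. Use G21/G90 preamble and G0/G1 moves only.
Reading the render: the shape is a rectangular box, roughly 18 × 25 mm footprint and 27 mm tall (dimensions read to the nearest mm from the axis ticks). For the g-code, the solid's height is divided into equal slices at the stated Δz and each level perimeter traced with G1 moves after a G0 lift.

; perimeter-only toolpath
G21 ; units = mm
G90 ; absolute positioning
G28 ; home
; layer 1
G0 Z3.4
G0 X0.0 Y0.0
G1 X18.0 Y0.0
G1 X18.0 Y25.0
G1 X0.0 Y25.0
G1 X0.0 Y0.0
; layer 2
G0 Z6.8
G0 X0.0 Y0.0
G1 X18.0 Y0.0
G1 X18.0 Y25.0
G1 X0.0 Y25.0
G1 X0.0 Y0.0
; layer 3
G0 Z10.1
G0 X0.0 Y0.0
G1 X18.0 Y0.0
G1 X18.0 Y25.0
G1 X0.0 Y25.0
G1 X0.0 Y0.0
; layer 4
G0 Z13.5
G0 X0.0 Y0.0
G1 X18.0 Y0.0
G1 X18.0 Y25.0
G1 X0.0 Y25.0
G1 X0.0 Y0.0
; layer 5
G0 Z16.9
G0 X0.0 Y0.0
G1 X18.0 Y0.0
G1 X18.0 Y25.0
G1 X0.0 Y25.0
G1 X0.0 Y0.0
; layer 6
G0 Z20.2
G0 X0.0 Y0.0
G1 X18.0 Y0.0
G1 X18.0 Y25.0
G1 X0.0 Y25.0
G1 X0.0 Y0.0
; layer 7
G0 Z23.6
G0 X0.0 Y0.0
G1 X18.0 Y0.0
G1 X18.0 Y25.0
G1 X0.0 Y25.0
G1 X0.0 Y0.0
; layer 8
G0 Z27.0
G0 X0.0 Y0.0
G1 X18.0 Y0.0
G1 X18.0 Y25.0
G1 X0.0 Y25.0
G1 X0.0 Y0.0
M2 ; end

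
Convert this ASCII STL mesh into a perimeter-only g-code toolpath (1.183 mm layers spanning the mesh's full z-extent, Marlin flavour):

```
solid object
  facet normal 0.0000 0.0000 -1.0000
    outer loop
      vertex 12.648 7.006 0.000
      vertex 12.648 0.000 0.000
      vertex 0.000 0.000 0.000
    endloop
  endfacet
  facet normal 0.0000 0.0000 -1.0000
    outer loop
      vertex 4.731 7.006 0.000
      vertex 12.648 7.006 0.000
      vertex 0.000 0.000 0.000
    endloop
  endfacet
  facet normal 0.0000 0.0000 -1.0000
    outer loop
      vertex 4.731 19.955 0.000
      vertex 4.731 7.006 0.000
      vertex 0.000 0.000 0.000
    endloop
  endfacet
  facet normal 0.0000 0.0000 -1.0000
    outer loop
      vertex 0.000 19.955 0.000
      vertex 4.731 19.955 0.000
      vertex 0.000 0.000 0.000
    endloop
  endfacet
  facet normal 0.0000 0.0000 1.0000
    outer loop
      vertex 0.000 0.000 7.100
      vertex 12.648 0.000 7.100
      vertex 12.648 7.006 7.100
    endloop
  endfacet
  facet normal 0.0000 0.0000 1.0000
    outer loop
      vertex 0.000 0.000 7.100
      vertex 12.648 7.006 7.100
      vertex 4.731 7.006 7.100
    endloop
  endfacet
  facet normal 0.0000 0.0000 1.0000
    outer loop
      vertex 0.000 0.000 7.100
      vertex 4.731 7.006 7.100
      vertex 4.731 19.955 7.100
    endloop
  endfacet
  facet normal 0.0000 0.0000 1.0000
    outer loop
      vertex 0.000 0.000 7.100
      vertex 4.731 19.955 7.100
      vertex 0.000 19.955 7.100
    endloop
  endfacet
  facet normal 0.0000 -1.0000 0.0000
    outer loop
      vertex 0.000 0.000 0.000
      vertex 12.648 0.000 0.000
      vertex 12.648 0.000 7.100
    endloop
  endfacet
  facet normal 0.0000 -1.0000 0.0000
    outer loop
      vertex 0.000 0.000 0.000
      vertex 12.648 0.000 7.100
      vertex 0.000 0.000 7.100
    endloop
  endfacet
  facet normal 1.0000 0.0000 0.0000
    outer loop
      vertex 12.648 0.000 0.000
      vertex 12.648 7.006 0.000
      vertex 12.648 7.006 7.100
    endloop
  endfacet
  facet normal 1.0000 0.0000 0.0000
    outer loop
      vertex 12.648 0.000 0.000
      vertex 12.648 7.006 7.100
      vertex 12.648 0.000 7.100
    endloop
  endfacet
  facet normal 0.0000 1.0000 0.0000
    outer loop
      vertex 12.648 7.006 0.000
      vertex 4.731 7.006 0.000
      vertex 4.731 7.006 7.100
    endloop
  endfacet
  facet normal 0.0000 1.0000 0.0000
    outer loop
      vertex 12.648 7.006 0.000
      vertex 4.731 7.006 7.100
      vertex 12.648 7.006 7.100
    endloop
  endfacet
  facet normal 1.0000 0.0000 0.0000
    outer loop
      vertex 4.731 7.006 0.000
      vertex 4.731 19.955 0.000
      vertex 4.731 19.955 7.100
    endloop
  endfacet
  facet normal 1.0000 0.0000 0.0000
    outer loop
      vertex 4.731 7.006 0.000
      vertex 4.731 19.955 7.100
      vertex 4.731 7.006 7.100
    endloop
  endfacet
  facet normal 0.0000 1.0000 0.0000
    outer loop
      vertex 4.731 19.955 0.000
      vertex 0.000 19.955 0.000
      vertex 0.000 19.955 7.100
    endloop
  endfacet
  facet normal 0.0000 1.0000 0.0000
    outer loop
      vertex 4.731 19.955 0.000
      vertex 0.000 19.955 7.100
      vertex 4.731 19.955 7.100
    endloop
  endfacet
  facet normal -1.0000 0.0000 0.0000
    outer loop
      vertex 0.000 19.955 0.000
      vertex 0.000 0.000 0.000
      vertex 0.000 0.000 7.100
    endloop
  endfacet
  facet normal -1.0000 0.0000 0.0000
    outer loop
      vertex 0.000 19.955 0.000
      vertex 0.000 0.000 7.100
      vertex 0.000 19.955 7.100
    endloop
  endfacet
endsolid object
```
; perimeter-only toolpath
G21 ; units = mm
G90 ; absolute positioning
G28 ; home
; layer 1
G0 Z1.183
G0 X0.000 Y0.000
G1 X12.648 Y0.000
G1 X12.648 Y7.006
G1 X4.731 Y7.006
G1 X4.731 Y19.955
G1 X0.000 Y19.955
G1 X0.000 Y0.000
; layer 2
G0 Z2.367
G0 X0.000 Y0.000
G1 X12.648 Y0.000
G1 X12.648 Y7.006
G1 X4.731 Y7.006
G1 X4.731 Y19.955
G1 X0.000 Y19.955
G1 X0.000 Y0.000
; layer 3
G0 Z3.550
G0 X0.000 Y0.000
G1 X12.648 Y0.000
G1 X12.648 Y7.006
G1 X4.731 Y7.006
G1 X4.731 Y19.955
G1 X0.000 Y19.955
G1 X0.000 Y0.000
; layer 4
G0 Z4.733
G0 X0.000 Y0.000
G1 X12.648 Y0.000
G1 X12.648 Y7.006
G1 X4.731 Y7.006
G1 X4.731 Y19.955
G1 X0.000 Y19.955
G1 X0.000 Y0.000
; layer 5
G0 Z5.917
G0 X0.000 Y0.000
G1 X12.648 Y0.000
G1 X12.648 Y7.006
G1 X4.731 Y7.006
G1 X4.731 Y19.955
G1 X0.000 Y19.955
G1 X0.000 Y0.000
; layer 6
G0 Z7.100
G0 X0.000 Y0.000
G1 X12.648 Y0.000
G1 X12.648 Y7.006
G1 X4.731 Y7.006
G1 X4.731 Y19.955
G1 X0.000 Y19.955
G1 X0.000 Y0.000
M2 ; end

The solid is an L-shaped prism: outer 12.6 × 20 mm, arm thicknesses ≈ 7.01 mm (horizontal) and 4.73 mm (vertical), extruded 7.1 mm in z. Slicing at Δz = 1.183 mm — 6 equal slices spanning the solid's height, so layer i sits at z = i·h/6 — gives 6 non-empty perimeters. Each is a 6-segment closed polygon; G0 lifts to the layer z and rapids to the start vertex, then G1 traces the edges.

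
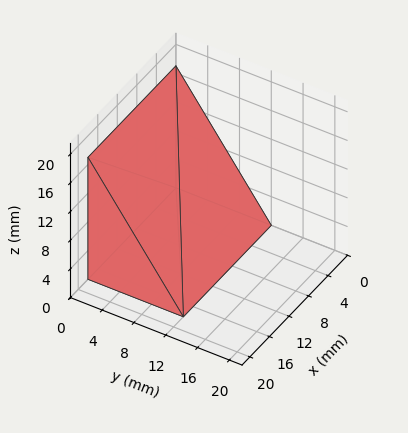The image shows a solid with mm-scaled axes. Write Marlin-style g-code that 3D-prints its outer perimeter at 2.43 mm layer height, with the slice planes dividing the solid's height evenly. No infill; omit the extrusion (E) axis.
Reading the render: the shape is a wedge (ramp): 18 × 12 mm base, rising to 17 mm along the y=0 edge and sloping linearly to z=0 at y=12 (dimensions read to the nearest mm from the axis ticks). For the g-code, the solid's height is divided into equal slices at the stated Δz and each level perimeter traced with G1 moves after a G0 lift.

; perimeter-only toolpath
G21 ; units = mm
G90 ; absolute positioning
G28 ; home
; layer 1
G0 Z2.43
G0 X0.00 Y0.00
G1 X18.00 Y0.00
G1 X18.00 Y10.29
G1 X0.00 Y10.29
G1 X0.00 Y0.00
; layer 2
G0 Z4.86
G0 X0.00 Y0.00
G1 X18.00 Y0.00
G1 X18.00 Y8.57
G1 X0.00 Y8.57
G1 X0.00 Y0.00
; layer 3
G0 Z7.29
G0 X0.00 Y0.00
G1 X18.00 Y0.00
G1 X18.00 Y6.86
G1 X0.00 Y6.86
G1 X0.00 Y0.00
; layer 4
G0 Z9.71
G0 X0.00 Y0.00
G1 X18.00 Y0.00
G1 X18.00 Y5.14
G1 X0.00 Y5.14
G1 X0.00 Y0.00
; layer 5
G0 Z12.14
G0 X0.00 Y0.00
G1 X18.00 Y0.00
G1 X18.00 Y3.43
G1 X0.00 Y3.43
G1 X0.00 Y0.00
; layer 6
G0 Z14.57
G0 X0.00 Y0.00
G1 X18.00 Y0.00
G1 X18.00 Y1.71
G1 X0.00 Y1.71
G1 X0.00 Y0.00
M2 ; end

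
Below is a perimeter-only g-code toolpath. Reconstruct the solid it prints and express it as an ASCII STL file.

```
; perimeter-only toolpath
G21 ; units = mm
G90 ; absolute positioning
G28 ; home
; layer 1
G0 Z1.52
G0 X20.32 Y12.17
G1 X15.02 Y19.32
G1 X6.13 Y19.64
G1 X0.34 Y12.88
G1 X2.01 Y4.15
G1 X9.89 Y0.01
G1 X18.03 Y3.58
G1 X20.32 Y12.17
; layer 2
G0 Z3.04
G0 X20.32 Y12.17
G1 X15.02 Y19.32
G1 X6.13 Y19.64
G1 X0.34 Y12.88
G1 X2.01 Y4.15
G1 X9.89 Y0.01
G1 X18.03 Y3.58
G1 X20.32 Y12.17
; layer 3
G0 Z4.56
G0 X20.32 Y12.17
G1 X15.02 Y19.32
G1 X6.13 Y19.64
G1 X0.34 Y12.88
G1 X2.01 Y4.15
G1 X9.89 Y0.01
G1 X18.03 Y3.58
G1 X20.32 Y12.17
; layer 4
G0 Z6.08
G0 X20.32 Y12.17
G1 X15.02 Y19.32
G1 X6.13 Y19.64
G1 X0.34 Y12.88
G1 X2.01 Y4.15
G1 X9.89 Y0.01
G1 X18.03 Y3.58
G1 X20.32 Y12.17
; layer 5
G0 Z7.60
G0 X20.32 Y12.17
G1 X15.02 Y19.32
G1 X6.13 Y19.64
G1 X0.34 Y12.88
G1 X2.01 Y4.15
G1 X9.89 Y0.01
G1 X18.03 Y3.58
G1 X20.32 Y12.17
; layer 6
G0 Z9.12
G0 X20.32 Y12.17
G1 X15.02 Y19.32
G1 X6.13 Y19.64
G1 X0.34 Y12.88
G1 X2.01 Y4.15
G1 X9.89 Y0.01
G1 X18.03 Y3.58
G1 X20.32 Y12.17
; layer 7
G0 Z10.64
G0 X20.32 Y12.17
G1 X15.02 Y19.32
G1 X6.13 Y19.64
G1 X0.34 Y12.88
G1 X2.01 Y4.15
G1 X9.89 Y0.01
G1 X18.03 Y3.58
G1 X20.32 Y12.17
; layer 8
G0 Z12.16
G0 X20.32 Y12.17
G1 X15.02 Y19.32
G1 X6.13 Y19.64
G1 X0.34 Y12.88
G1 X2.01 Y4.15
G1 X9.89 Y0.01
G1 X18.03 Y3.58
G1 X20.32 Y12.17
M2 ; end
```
solid part
  facet normal 0.0000 0.0000 -1.0000
    outer loop
      vertex 6.13 19.64 0.00
      vertex 15.02 19.32 0.00
      vertex 20.32 12.17 0.00
    endloop
  endfacet
  facet normal 0.0000 0.0000 -1.0000
    outer loop
      vertex 0.34 12.88 0.00
      vertex 6.13 19.64 0.00
      vertex 20.32 12.17 0.00
    endloop
  endfacet
  facet normal 0.0000 0.0000 -1.0000
    outer loop
      vertex 2.01 4.15 0.00
      vertex 0.34 12.88 0.00
      vertex 20.32 12.17 0.00
    endloop
  endfacet
  facet normal 0.0000 0.0000 -1.0000
    outer loop
      vertex 9.89 0.01 0.00
      vertex 2.01 4.15 0.00
      vertex 20.32 12.17 0.00
    endloop
  endfacet
  facet normal 0.0000 0.0000 -1.0000
    outer loop
      vertex 18.03 3.58 0.00
      vertex 9.89 0.01 0.00
      vertex 20.32 12.17 0.00
    endloop
  endfacet
  facet normal 0.0000 0.0000 1.0000
    outer loop
      vertex 20.32 12.17 12.16
      vertex 15.02 19.32 12.16
      vertex 6.13 19.64 12.16
    endloop
  endfacet
  facet normal 0.0000 0.0000 1.0000
    outer loop
      vertex 20.32 12.17 12.16
      vertex 6.13 19.64 12.16
      vertex 0.34 12.88 12.16
    endloop
  endfacet
  facet normal 0.0000 0.0000 1.0000
    outer loop
      vertex 20.32 12.17 12.16
      vertex 0.34 12.88 12.16
      vertex 2.01 4.15 12.16
    endloop
  endfacet
  facet normal 0.0000 0.0000 1.0000
    outer loop
      vertex 20.32 12.17 12.16
      vertex 2.01 4.15 12.16
      vertex 9.89 0.01 12.16
    endloop
  endfacet
  facet normal 0.0000 0.0000 1.0000
    outer loop
      vertex 20.32 12.17 12.16
      vertex 9.89 0.01 12.16
      vertex 18.03 3.58 12.16
    endloop
  endfacet
  facet normal 0.8034 0.5955 0.0000
    outer loop
      vertex 20.32 12.17 0.00
      vertex 15.02 19.32 0.00
      vertex 15.02 19.32 12.16
    endloop
  endfacet
  facet normal 0.8034 0.5955 0.0000
    outer loop
      vertex 20.32 12.17 0.00
      vertex 15.02 19.32 12.16
      vertex 20.32 12.17 12.16
    endloop
  endfacet
  facet normal 0.0360 0.9994 0.0000
    outer loop
      vertex 15.02 19.32 0.00
      vertex 6.13 19.64 0.00
      vertex 6.13 19.64 12.16
    endloop
  endfacet
  facet normal 0.0360 0.9994 0.0000
    outer loop
      vertex 15.02 19.32 0.00
      vertex 6.13 19.64 12.16
      vertex 15.02 19.32 12.16
    endloop
  endfacet
  facet normal -0.7595 0.6505 0.0000
    outer loop
      vertex 6.13 19.64 0.00
      vertex 0.34 12.88 0.00
      vertex 0.34 12.88 12.16
    endloop
  endfacet
  facet normal -0.7595 0.6505 0.0000
    outer loop
      vertex 6.13 19.64 0.00
      vertex 0.34 12.88 12.16
      vertex 6.13 19.64 12.16
    endloop
  endfacet
  facet normal -0.9822 -0.1879 0.0000
    outer loop
      vertex 0.34 12.88 0.00
      vertex 2.01 4.15 0.00
      vertex 2.01 4.15 12.16
    endloop
  endfacet
  facet normal -0.9822 -0.1879 0.0000
    outer loop
      vertex 0.34 12.88 0.00
      vertex 2.01 4.15 12.16
      vertex 0.34 12.88 12.16
    endloop
  endfacet
  facet normal -0.4651 -0.8853 0.0000
    outer loop
      vertex 2.01 4.15 0.00
      vertex 9.89 0.01 0.00
      vertex 9.89 0.01 12.16
    endloop
  endfacet
  facet normal -0.4651 -0.8853 0.0000
    outer loop
      vertex 2.01 4.15 0.00
      vertex 9.89 0.01 12.16
      vertex 2.01 4.15 12.16
    endloop
  endfacet
  facet normal 0.4016 -0.9158 0.0000
    outer loop
      vertex 9.89 0.01 0.00
      vertex 18.03 3.58 0.00
      vertex 18.03 3.58 12.16
    endloop
  endfacet
  facet normal 0.4016 -0.9158 0.0000
    outer loop
      vertex 9.89 0.01 0.00
      vertex 18.03 3.58 12.16
      vertex 9.89 0.01 12.16
    endloop
  endfacet
  facet normal 0.9663 -0.2576 0.0000
    outer loop
      vertex 18.03 3.58 0.00
      vertex 20.32 12.17 0.00
      vertex 20.32 12.17 12.16
    endloop
  endfacet
  facet normal 0.9663 -0.2576 0.0000
    outer loop
      vertex 18.03 3.58 0.00
      vertex 20.32 12.17 12.16
      vertex 18.03 3.58 12.16
    endloop
  endfacet
endsolid part

The G0 Z moves step by Δz≈1.52 mm. Every layer's G1 loop is the same polygon, so the solid is a straight extrusion of it from z=0 to z≈12.2. Closing with flat bottom and top caps and triangulating gives 24 facets — a regular 7-sided prism (a cylinder approximated with 7 flat sides), circumscribed radius ≈ 10.2 mm, height ≈ 12.2 mm.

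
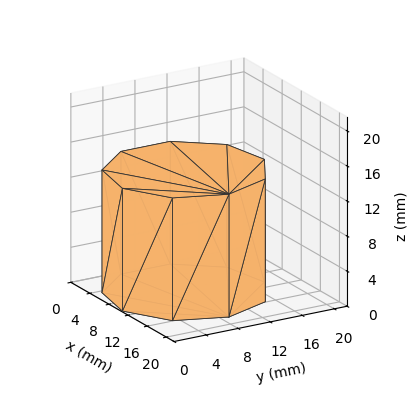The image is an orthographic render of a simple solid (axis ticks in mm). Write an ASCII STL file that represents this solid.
Reading the render: the shape is a regular 9-sided prism (a cylinder approximated with 9 flat sides), circumscribed radius ≈ 9 mm, height ≈ 14 mm (dimensions read to the nearest mm from the axis ticks). For the STL, each face is triangulated and given an outward normal.

solid part
  facet normal 0.0000 0.0000 -1.0000
    outer loop
      vertex 10.56 17.86 0.00
      vertex 15.89 14.79 0.00
      vertex 18.00 9.00 0.00
    endloop
  endfacet
  facet normal 0.0000 0.0000 -1.0000
    outer loop
      vertex 4.50 16.79 0.00
      vertex 10.56 17.86 0.00
      vertex 18.00 9.00 0.00
    endloop
  endfacet
  facet normal 0.0000 0.0000 -1.0000
    outer loop
      vertex 0.54 12.08 0.00
      vertex 4.50 16.79 0.00
      vertex 18.00 9.00 0.00
    endloop
  endfacet
  facet normal 0.0000 0.0000 -1.0000
    outer loop
      vertex 0.54 5.92 0.00
      vertex 0.54 12.08 0.00
      vertex 18.00 9.00 0.00
    endloop
  endfacet
  facet normal 0.0000 0.0000 -1.0000
    outer loop
      vertex 4.50 1.21 0.00
      vertex 0.54 5.92 0.00
      vertex 18.00 9.00 0.00
    endloop
  endfacet
  facet normal 0.0000 0.0000 -1.0000
    outer loop
      vertex 10.56 0.14 0.00
      vertex 4.50 1.21 0.00
      vertex 18.00 9.00 0.00
    endloop
  endfacet
  facet normal 0.0000 0.0000 -1.0000
    outer loop
      vertex 15.89 3.21 0.00
      vertex 10.56 0.14 0.00
      vertex 18.00 9.00 0.00
    endloop
  endfacet
  facet normal 0.0000 0.0000 1.0000
    outer loop
      vertex 18.00 9.00 14.00
      vertex 15.89 14.79 14.00
      vertex 10.56 17.86 14.00
    endloop
  endfacet
  facet normal 0.0000 0.0000 1.0000
    outer loop
      vertex 18.00 9.00 14.00
      vertex 10.56 17.86 14.00
      vertex 4.50 16.79 14.00
    endloop
  endfacet
  facet normal 0.0000 0.0000 1.0000
    outer loop
      vertex 18.00 9.00 14.00
      vertex 4.50 16.79 14.00
      vertex 0.54 12.08 14.00
    endloop
  endfacet
  facet normal 0.0000 0.0000 1.0000
    outer loop
      vertex 18.00 9.00 14.00
      vertex 0.54 12.08 14.00
      vertex 0.54 5.92 14.00
    endloop
  endfacet
  facet normal 0.0000 0.0000 1.0000
    outer loop
      vertex 18.00 9.00 14.00
      vertex 0.54 5.92 14.00
      vertex 4.50 1.21 14.00
    endloop
  endfacet
  facet normal 0.0000 0.0000 1.0000
    outer loop
      vertex 18.00 9.00 14.00
      vertex 4.50 1.21 14.00
      vertex 10.56 0.14 14.00
    endloop
  endfacet
  facet normal 0.0000 0.0000 1.0000
    outer loop
      vertex 18.00 9.00 14.00
      vertex 10.56 0.14 14.00
      vertex 15.89 3.21 14.00
    endloop
  endfacet
  facet normal 0.9396 0.3424 0.0000
    outer loop
      vertex 18.00 9.00 0.00
      vertex 15.89 14.79 0.00
      vertex 15.89 14.79 14.00
    endloop
  endfacet
  facet normal 0.9396 0.3424 0.0000
    outer loop
      vertex 18.00 9.00 0.00
      vertex 15.89 14.79 14.00
      vertex 18.00 9.00 14.00
    endloop
  endfacet
  facet normal 0.4991 0.8665 0.0000
    outer loop
      vertex 15.89 14.79 0.00
      vertex 10.56 17.86 0.00
      vertex 10.56 17.86 14.00
    endloop
  endfacet
  facet normal 0.4991 0.8665 0.0000
    outer loop
      vertex 15.89 14.79 0.00
      vertex 10.56 17.86 14.00
      vertex 15.89 14.79 14.00
    endloop
  endfacet
  facet normal -0.1739 0.9848 0.0000
    outer loop
      vertex 10.56 17.86 0.00
      vertex 4.50 16.79 0.00
      vertex 4.50 16.79 14.00
    endloop
  endfacet
  facet normal -0.1739 0.9848 0.0000
    outer loop
      vertex 10.56 17.86 0.00
      vertex 4.50 16.79 14.00
      vertex 10.56 17.86 14.00
    endloop
  endfacet
  facet normal -0.7654 0.6435 0.0000
    outer loop
      vertex 4.50 16.79 0.00
      vertex 0.54 12.08 0.00
      vertex 0.54 12.08 14.00
    endloop
  endfacet
  facet normal -0.7654 0.6435 0.0000
    outer loop
      vertex 4.50 16.79 0.00
      vertex 0.54 12.08 14.00
      vertex 4.50 16.79 14.00
    endloop
  endfacet
  facet normal -1.0000 0.0000 0.0000
    outer loop
      vertex 0.54 12.08 0.00
      vertex 0.54 5.92 0.00
      vertex 0.54 5.92 14.00
    endloop
  endfacet
  facet normal -1.0000 0.0000 0.0000
    outer loop
      vertex 0.54 12.08 0.00
      vertex 0.54 5.92 14.00
      vertex 0.54 12.08 14.00
    endloop
  endfacet
  facet normal -0.7654 -0.6435 0.0000
    outer loop
      vertex 0.54 5.92 0.00
      vertex 4.50 1.21 0.00
      vertex 4.50 1.21 14.00
    endloop
  endfacet
  facet normal -0.7654 -0.6435 0.0000
    outer loop
      vertex 0.54 5.92 0.00
      vertex 4.50 1.21 14.00
      vertex 0.54 5.92 14.00
    endloop
  endfacet
  facet normal -0.1739 -0.9848 0.0000
    outer loop
      vertex 4.50 1.21 0.00
      vertex 10.56 0.14 0.00
      vertex 10.56 0.14 14.00
    endloop
  endfacet
  facet normal -0.1739 -0.9848 0.0000
    outer loop
      vertex 4.50 1.21 0.00
      vertex 10.56 0.14 14.00
      vertex 4.50 1.21 14.00
    endloop
  endfacet
  facet normal 0.4991 -0.8665 0.0000
    outer loop
      vertex 10.56 0.14 0.00
      vertex 15.89 3.21 0.00
      vertex 15.89 3.21 14.00
    endloop
  endfacet
  facet normal 0.4991 -0.8665 0.0000
    outer loop
      vertex 10.56 0.14 0.00
      vertex 15.89 3.21 14.00
      vertex 10.56 0.14 14.00
    endloop
  endfacet
  facet normal 0.9396 -0.3424 0.0000
    outer loop
      vertex 15.89 3.21 0.00
      vertex 18.00 9.00 0.00
      vertex 18.00 9.00 14.00
    endloop
  endfacet
  facet normal 0.9396 -0.3424 0.0000
    outer loop
      vertex 15.89 3.21 0.00
      vertex 18.00 9.00 14.00
      vertex 15.89 3.21 14.00
    endloop
  endfacet
endsolid part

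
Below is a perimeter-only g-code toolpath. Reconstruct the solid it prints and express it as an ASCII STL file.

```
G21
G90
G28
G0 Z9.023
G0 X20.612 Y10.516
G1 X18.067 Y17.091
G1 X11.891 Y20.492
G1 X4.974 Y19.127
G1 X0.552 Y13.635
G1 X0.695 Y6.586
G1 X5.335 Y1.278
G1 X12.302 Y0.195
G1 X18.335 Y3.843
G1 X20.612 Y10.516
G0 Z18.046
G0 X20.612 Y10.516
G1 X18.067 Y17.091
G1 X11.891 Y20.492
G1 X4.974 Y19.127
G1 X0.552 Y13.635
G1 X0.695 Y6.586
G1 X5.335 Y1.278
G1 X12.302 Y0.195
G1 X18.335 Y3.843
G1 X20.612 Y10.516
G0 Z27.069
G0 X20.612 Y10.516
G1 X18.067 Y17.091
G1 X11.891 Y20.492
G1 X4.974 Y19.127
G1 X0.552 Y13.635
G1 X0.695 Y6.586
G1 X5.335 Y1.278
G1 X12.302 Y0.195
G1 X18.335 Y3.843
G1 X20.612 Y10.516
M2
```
solid part
  facet normal 0.0000 0.0000 -1.0000
    outer loop
      vertex 11.891 20.492 0.000
      vertex 18.067 17.091 0.000
      vertex 20.612 10.516 0.000
    endloop
  endfacet
  facet normal 0.0000 0.0000 -1.0000
    outer loop
      vertex 4.974 19.127 0.000
      vertex 11.891 20.492 0.000
      vertex 20.612 10.516 0.000
    endloop
  endfacet
  facet normal 0.0000 0.0000 -1.0000
    outer loop
      vertex 0.552 13.635 0.000
      vertex 4.974 19.127 0.000
      vertex 20.612 10.516 0.000
    endloop
  endfacet
  facet normal 0.0000 0.0000 -1.0000
    outer loop
      vertex 0.695 6.586 0.000
      vertex 0.552 13.635 0.000
      vertex 20.612 10.516 0.000
    endloop
  endfacet
  facet normal 0.0000 0.0000 -1.0000
    outer loop
      vertex 5.335 1.278 0.000
      vertex 0.695 6.586 0.000
      vertex 20.612 10.516 0.000
    endloop
  endfacet
  facet normal 0.0000 0.0000 -1.0000
    outer loop
      vertex 12.302 0.195 0.000
      vertex 5.335 1.278 0.000
      vertex 20.612 10.516 0.000
    endloop
  endfacet
  facet normal 0.0000 0.0000 -1.0000
    outer loop
      vertex 18.335 3.843 0.000
      vertex 12.302 0.195 0.000
      vertex 20.612 10.516 0.000
    endloop
  endfacet
  facet normal 0.0000 0.0000 1.0000
    outer loop
      vertex 20.612 10.516 27.069
      vertex 18.067 17.091 27.069
      vertex 11.891 20.492 27.069
    endloop
  endfacet
  facet normal 0.0000 0.0000 1.0000
    outer loop
      vertex 20.612 10.516 27.069
      vertex 11.891 20.492 27.069
      vertex 4.974 19.127 27.069
    endloop
  endfacet
  facet normal 0.0000 0.0000 1.0000
    outer loop
      vertex 20.612 10.516 27.069
      vertex 4.974 19.127 27.069
      vertex 0.552 13.635 27.069
    endloop
  endfacet
  facet normal 0.0000 0.0000 1.0000
    outer loop
      vertex 20.612 10.516 27.069
      vertex 0.552 13.635 27.069
      vertex 0.695 6.586 27.069
    endloop
  endfacet
  facet normal 0.0000 0.0000 1.0000
    outer loop
      vertex 20.612 10.516 27.069
      vertex 0.695 6.586 27.069
      vertex 5.335 1.278 27.069
    endloop
  endfacet
  facet normal 0.0000 0.0000 1.0000
    outer loop
      vertex 20.612 10.516 27.069
      vertex 5.335 1.278 27.069
      vertex 12.302 0.195 27.069
    endloop
  endfacet
  facet normal 0.0000 0.0000 1.0000
    outer loop
      vertex 20.612 10.516 27.069
      vertex 12.302 0.195 27.069
      vertex 18.335 3.843 27.069
    endloop
  endfacet
  facet normal 0.9326 0.3610 0.0000
    outer loop
      vertex 20.612 10.516 0.000
      vertex 18.067 17.091 0.000
      vertex 18.067 17.091 27.069
    endloop
  endfacet
  facet normal 0.9326 0.3610 0.0000
    outer loop
      vertex 20.612 10.516 0.000
      vertex 18.067 17.091 27.069
      vertex 20.612 10.516 27.069
    endloop
  endfacet
  facet normal 0.4824 0.8760 0.0000
    outer loop
      vertex 18.067 17.091 0.000
      vertex 11.891 20.492 0.000
      vertex 11.891 20.492 27.069
    endloop
  endfacet
  facet normal 0.4824 0.8760 0.0000
    outer loop
      vertex 18.067 17.091 0.000
      vertex 11.891 20.492 27.069
      vertex 18.067 17.091 27.069
    endloop
  endfacet
  facet normal -0.1936 0.9811 0.0000
    outer loop
      vertex 11.891 20.492 0.000
      vertex 4.974 19.127 0.000
      vertex 4.974 19.127 27.069
    endloop
  endfacet
  facet normal -0.1936 0.9811 0.0000
    outer loop
      vertex 11.891 20.492 0.000
      vertex 4.974 19.127 27.069
      vertex 11.891 20.492 27.069
    endloop
  endfacet
  facet normal -0.7789 0.6271 0.0000
    outer loop
      vertex 4.974 19.127 0.000
      vertex 0.552 13.635 0.000
      vertex 0.552 13.635 27.069
    endloop
  endfacet
  facet normal -0.7789 0.6271 0.0000
    outer loop
      vertex 4.974 19.127 0.000
      vertex 0.552 13.635 27.069
      vertex 4.974 19.127 27.069
    endloop
  endfacet
  facet normal -0.9998 -0.0203 0.0000
    outer loop
      vertex 0.552 13.635 0.000
      vertex 0.695 6.586 0.000
      vertex 0.695 6.586 27.069
    endloop
  endfacet
  facet normal -0.9998 -0.0203 0.0000
    outer loop
      vertex 0.552 13.635 0.000
      vertex 0.695 6.586 27.069
      vertex 0.552 13.635 27.069
    endloop
  endfacet
  facet normal -0.7529 -0.6581 0.0000
    outer loop
      vertex 0.695 6.586 0.000
      vertex 5.335 1.278 0.000
      vertex 5.335 1.278 27.069
    endloop
  endfacet
  facet normal -0.7529 -0.6581 0.0000
    outer loop
      vertex 0.695 6.586 0.000
      vertex 5.335 1.278 27.069
      vertex 0.695 6.586 27.069
    endloop
  endfacet
  facet normal -0.1536 -0.9881 0.0000
    outer loop
      vertex 5.335 1.278 0.000
      vertex 12.302 0.195 0.000
      vertex 12.302 0.195 27.069
    endloop
  endfacet
  facet normal -0.1536 -0.9881 0.0000
    outer loop
      vertex 5.335 1.278 0.000
      vertex 12.302 0.195 27.069
      vertex 5.335 1.278 27.069
    endloop
  endfacet
  facet normal 0.5174 -0.8557 0.0000
    outer loop
      vertex 12.302 0.195 0.000
      vertex 18.335 3.843 0.000
      vertex 18.335 3.843 27.069
    endloop
  endfacet
  facet normal 0.5174 -0.8557 0.0000
    outer loop
      vertex 12.302 0.195 0.000
      vertex 18.335 3.843 27.069
      vertex 12.302 0.195 27.069
    endloop
  endfacet
  facet normal 0.9464 -0.3229 0.0000
    outer loop
      vertex 18.335 3.843 0.000
      vertex 20.612 10.516 0.000
      vertex 20.612 10.516 27.069
    endloop
  endfacet
  facet normal 0.9464 -0.3229 0.0000
    outer loop
      vertex 18.335 3.843 0.000
      vertex 20.612 10.516 27.069
      vertex 18.335 3.843 27.069
    endloop
  endfacet
endsolid part

The G0 Z moves step by Δz≈9.023 mm. Every layer's G1 loop is the same polygon, so the solid is a straight extrusion of it from z=0 to z≈27.1. Closing with flat bottom and top caps and triangulating gives 32 facets — a regular 9-sided prism (a cylinder approximated with 9 flat sides), circumscribed radius ≈ 10.3 mm, height ≈ 27.1 mm.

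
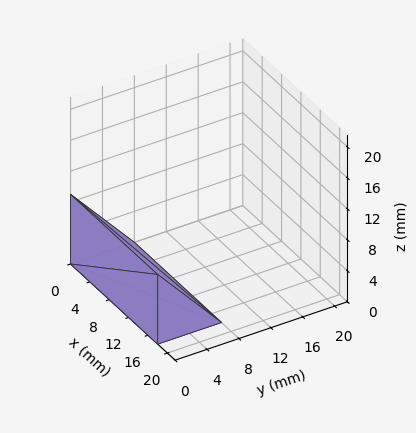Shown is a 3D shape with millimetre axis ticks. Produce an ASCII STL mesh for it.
Reading the render: the shape is a wedge (ramp): 18 × 8 mm base, rising to 9 mm along the y=0 edge and sloping linearly to z=0 at y=8 (dimensions read to the nearest mm from the axis ticks). For the STL, each face is triangulated and given an outward normal.

solid part
  facet normal 0.0000 0.0000 -1.0000
    outer loop
      vertex 18.00 8.00 0.00
      vertex 18.00 0.00 0.00
      vertex 0.00 0.00 0.00
    endloop
  endfacet
  facet normal 0.0000 0.0000 -1.0000
    outer loop
      vertex 0.00 8.00 0.00
      vertex 18.00 8.00 0.00
      vertex 0.00 0.00 0.00
    endloop
  endfacet
  facet normal 0.0000 -1.0000 0.0000
    outer loop
      vertex 0.00 0.00 0.00
      vertex 18.00 0.00 0.00
      vertex 18.00 0.00 9.00
    endloop
  endfacet
  facet normal 0.0000 -1.0000 0.0000
    outer loop
      vertex 0.00 0.00 0.00
      vertex 18.00 0.00 9.00
      vertex 0.00 0.00 9.00
    endloop
  endfacet
  facet normal 0.0000 0.7474 0.6644
    outer loop
      vertex 0.00 0.00 9.00
      vertex 18.00 0.00 9.00
      vertex 18.00 8.00 0.00
    endloop
  endfacet
  facet normal 0.0000 0.7474 0.6644
    outer loop
      vertex 0.00 0.00 9.00
      vertex 18.00 8.00 0.00
      vertex 0.00 8.00 0.00
    endloop
  endfacet
  facet normal -1.0000 0.0000 0.0000
    outer loop
      vertex 0.00 0.00 9.00
      vertex 0.00 8.00 0.00
      vertex 0.00 0.00 0.00
    endloop
  endfacet
  facet normal 1.0000 0.0000 0.0000
    outer loop
      vertex 18.00 0.00 0.00
      vertex 18.00 8.00 0.00
      vertex 18.00 0.00 9.00
    endloop
  endfacet
endsolid part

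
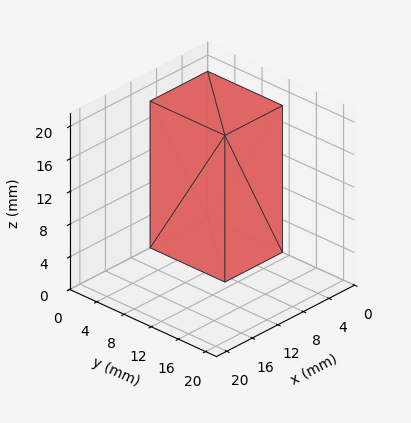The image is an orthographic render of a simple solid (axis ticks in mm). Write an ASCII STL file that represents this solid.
Reading the render: the shape is a rectangular box, roughly 9 × 11 mm footprint and 18 mm tall (dimensions read to the nearest mm from the axis ticks). For the STL, each face is triangulated and given an outward normal.

solid part
  facet normal 0.0000 0.0000 -1.0000
    outer loop
      vertex 9.00 11.00 0.00
      vertex 9.00 0.00 0.00
      vertex 0.00 0.00 0.00
    endloop
  endfacet
  facet normal 0.0000 0.0000 -1.0000
    outer loop
      vertex 0.00 11.00 0.00
      vertex 9.00 11.00 0.00
      vertex 0.00 0.00 0.00
    endloop
  endfacet
  facet normal 0.0000 0.0000 1.0000
    outer loop
      vertex 0.00 0.00 18.00
      vertex 9.00 0.00 18.00
      vertex 9.00 11.00 18.00
    endloop
  endfacet
  facet normal 0.0000 0.0000 1.0000
    outer loop
      vertex 0.00 0.00 18.00
      vertex 9.00 11.00 18.00
      vertex 0.00 11.00 18.00
    endloop
  endfacet
  facet normal 0.0000 -1.0000 0.0000
    outer loop
      vertex 0.00 0.00 0.00
      vertex 9.00 0.00 0.00
      vertex 9.00 0.00 18.00
    endloop
  endfacet
  facet normal 0.0000 -1.0000 0.0000
    outer loop
      vertex 0.00 0.00 0.00
      vertex 9.00 0.00 18.00
      vertex 0.00 0.00 18.00
    endloop
  endfacet
  facet normal 0.0000 1.0000 0.0000
    outer loop
      vertex 9.00 11.00 18.00
      vertex 9.00 11.00 0.00
      vertex 0.00 11.00 0.00
    endloop
  endfacet
  facet normal 0.0000 1.0000 0.0000
    outer loop
      vertex 0.00 11.00 18.00
      vertex 9.00 11.00 18.00
      vertex 0.00 11.00 0.00
    endloop
  endfacet
  facet normal -1.0000 0.0000 0.0000
    outer loop
      vertex 0.00 11.00 18.00
      vertex 0.00 11.00 0.00
      vertex 0.00 0.00 0.00
    endloop
  endfacet
  facet normal -1.0000 0.0000 0.0000
    outer loop
      vertex 0.00 0.00 18.00
      vertex 0.00 11.00 18.00
      vertex 0.00 0.00 0.00
    endloop
  endfacet
  facet normal 1.0000 0.0000 0.0000
    outer loop
      vertex 9.00 0.00 0.00
      vertex 9.00 11.00 0.00
      vertex 9.00 11.00 18.00
    endloop
  endfacet
  facet normal 1.0000 0.0000 0.0000
    outer loop
      vertex 9.00 0.00 0.00
      vertex 9.00 11.00 18.00
      vertex 9.00 0.00 18.00
    endloop
  endfacet
endsolid part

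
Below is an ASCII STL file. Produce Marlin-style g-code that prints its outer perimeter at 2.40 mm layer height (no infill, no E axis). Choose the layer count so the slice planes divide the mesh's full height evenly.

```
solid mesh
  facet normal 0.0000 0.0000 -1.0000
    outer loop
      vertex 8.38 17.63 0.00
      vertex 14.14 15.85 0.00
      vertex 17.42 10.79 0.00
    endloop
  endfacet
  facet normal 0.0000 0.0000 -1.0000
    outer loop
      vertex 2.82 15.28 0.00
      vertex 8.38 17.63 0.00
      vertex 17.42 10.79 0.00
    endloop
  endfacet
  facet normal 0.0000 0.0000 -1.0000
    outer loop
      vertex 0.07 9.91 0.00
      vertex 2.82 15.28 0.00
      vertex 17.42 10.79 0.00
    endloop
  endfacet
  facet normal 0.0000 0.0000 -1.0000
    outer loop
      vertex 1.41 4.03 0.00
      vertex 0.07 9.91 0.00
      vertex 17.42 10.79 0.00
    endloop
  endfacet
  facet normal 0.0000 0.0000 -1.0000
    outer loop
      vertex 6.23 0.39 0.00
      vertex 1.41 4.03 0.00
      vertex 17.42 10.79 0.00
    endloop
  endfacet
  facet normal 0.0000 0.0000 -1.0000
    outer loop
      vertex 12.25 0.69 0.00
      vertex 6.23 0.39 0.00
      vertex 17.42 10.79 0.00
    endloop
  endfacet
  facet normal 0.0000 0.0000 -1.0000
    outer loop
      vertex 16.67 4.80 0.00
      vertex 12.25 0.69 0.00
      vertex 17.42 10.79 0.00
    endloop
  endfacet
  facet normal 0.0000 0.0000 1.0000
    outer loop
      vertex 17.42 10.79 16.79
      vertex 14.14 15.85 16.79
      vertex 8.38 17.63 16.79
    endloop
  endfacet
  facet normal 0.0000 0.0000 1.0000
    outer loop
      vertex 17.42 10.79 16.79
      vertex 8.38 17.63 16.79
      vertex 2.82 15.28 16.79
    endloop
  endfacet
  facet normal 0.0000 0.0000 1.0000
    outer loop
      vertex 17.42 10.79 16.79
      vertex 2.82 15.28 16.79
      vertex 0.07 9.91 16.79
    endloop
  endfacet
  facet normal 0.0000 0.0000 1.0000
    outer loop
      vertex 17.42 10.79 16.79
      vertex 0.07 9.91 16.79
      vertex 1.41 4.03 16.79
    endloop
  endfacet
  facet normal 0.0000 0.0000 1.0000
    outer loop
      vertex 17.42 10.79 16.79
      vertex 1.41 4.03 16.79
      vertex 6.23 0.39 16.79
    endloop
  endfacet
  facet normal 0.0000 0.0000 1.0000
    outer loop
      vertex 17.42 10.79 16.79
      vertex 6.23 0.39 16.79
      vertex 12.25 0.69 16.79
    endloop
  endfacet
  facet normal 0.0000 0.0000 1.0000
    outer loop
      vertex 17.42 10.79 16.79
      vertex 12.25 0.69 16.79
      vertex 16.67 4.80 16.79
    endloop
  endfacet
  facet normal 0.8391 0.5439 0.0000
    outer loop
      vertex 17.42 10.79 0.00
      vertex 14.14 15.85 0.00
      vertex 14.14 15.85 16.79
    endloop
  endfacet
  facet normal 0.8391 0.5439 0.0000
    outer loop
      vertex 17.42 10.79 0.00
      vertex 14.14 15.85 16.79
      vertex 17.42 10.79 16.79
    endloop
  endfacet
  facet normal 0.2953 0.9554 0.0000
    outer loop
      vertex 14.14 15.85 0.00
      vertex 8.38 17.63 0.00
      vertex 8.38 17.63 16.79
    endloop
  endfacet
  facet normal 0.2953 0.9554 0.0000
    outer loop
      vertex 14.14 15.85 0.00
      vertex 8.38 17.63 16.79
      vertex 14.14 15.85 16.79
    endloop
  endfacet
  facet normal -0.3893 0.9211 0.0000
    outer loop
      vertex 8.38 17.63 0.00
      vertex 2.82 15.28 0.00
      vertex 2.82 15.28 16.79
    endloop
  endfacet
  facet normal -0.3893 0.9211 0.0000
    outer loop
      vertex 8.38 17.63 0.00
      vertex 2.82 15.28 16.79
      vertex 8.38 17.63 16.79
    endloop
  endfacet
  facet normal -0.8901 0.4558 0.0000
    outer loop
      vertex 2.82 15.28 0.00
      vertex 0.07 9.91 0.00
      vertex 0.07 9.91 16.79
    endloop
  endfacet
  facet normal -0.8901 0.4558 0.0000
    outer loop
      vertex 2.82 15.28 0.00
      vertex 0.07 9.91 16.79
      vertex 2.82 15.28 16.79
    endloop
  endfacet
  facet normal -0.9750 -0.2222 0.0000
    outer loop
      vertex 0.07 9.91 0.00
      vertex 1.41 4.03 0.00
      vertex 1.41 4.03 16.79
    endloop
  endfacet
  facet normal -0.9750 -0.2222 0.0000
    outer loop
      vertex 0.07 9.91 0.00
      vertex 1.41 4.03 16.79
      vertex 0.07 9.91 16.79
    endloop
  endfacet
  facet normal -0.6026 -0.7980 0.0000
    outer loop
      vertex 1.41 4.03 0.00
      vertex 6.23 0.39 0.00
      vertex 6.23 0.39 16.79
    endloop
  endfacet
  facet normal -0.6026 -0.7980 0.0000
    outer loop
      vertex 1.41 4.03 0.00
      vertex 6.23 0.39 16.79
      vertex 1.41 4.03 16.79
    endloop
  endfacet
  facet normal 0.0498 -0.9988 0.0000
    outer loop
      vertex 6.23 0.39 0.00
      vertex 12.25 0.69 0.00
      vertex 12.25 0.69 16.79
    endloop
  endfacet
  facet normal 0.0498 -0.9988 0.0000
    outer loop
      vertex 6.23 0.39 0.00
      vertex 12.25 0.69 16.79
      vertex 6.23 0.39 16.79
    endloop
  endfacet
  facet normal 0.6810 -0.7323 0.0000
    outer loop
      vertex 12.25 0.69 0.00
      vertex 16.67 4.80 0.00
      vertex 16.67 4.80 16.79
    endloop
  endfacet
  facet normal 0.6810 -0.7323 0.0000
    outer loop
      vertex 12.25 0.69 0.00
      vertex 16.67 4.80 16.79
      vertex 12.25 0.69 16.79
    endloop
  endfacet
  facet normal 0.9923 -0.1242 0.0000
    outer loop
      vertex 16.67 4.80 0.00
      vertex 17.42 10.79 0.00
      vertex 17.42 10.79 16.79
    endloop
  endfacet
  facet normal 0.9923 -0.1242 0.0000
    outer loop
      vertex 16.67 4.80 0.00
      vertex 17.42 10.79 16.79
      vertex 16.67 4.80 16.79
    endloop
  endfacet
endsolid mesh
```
; perimeter-only toolpath
G21 ; units = mm
G90 ; absolute positioning
G28 ; home
; layer 1
G0 Z2.40
G0 X17.42 Y10.79
G1 X14.14 Y15.85
G1 X8.38 Y17.63
G1 X2.82 Y15.28
G1 X0.07 Y9.91
G1 X1.41 Y4.03
G1 X6.23 Y0.39
G1 X12.25 Y0.69
G1 X16.67 Y4.80
G1 X17.42 Y10.79
; layer 2
G0 Z4.80
G0 X17.42 Y10.79
G1 X14.14 Y15.85
G1 X8.38 Y17.63
G1 X2.82 Y15.28
G1 X0.07 Y9.91
G1 X1.41 Y4.03
G1 X6.23 Y0.39
G1 X12.25 Y0.69
G1 X16.67 Y4.80
G1 X17.42 Y10.79
; layer 3
G0 Z7.20
G0 X17.42 Y10.79
G1 X14.14 Y15.85
G1 X8.38 Y17.63
G1 X2.82 Y15.28
G1 X0.07 Y9.91
G1 X1.41 Y4.03
G1 X6.23 Y0.39
G1 X12.25 Y0.69
G1 X16.67 Y4.80
G1 X17.42 Y10.79
; layer 4
G0 Z9.59
G0 X17.42 Y10.79
G1 X14.14 Y15.85
G1 X8.38 Y17.63
G1 X2.82 Y15.28
G1 X0.07 Y9.91
G1 X1.41 Y4.03
G1 X6.23 Y0.39
G1 X12.25 Y0.69
G1 X16.67 Y4.80
G1 X17.42 Y10.79
; layer 5
G0 Z11.99
G0 X17.42 Y10.79
G1 X14.14 Y15.85
G1 X8.38 Y17.63
G1 X2.82 Y15.28
G1 X0.07 Y9.91
G1 X1.41 Y4.03
G1 X6.23 Y0.39
G1 X12.25 Y0.69
G1 X16.67 Y4.80
G1 X17.42 Y10.79
; layer 6
G0 Z14.39
G0 X17.42 Y10.79
G1 X14.14 Y15.85
G1 X8.38 Y17.63
G1 X2.82 Y15.28
G1 X0.07 Y9.91
G1 X1.41 Y4.03
G1 X6.23 Y0.39
G1 X12.25 Y0.69
G1 X16.67 Y4.80
G1 X17.42 Y10.79
; layer 7
G0 Z16.79
G0 X17.42 Y10.79
G1 X14.14 Y15.85
G1 X8.38 Y17.63
G1 X2.82 Y15.28
G1 X0.07 Y9.91
G1 X1.41 Y4.03
G1 X6.23 Y0.39
G1 X12.25 Y0.69
G1 X16.67 Y4.80
G1 X17.42 Y10.79
M2 ; end

The solid is a regular 9-sided prism (a cylinder approximated with 9 flat sides), circumscribed radius ≈ 8.82 mm, height ≈ 16.8 mm. Slicing at Δz = 2.40 mm — 7 equal slices spanning the solid's height, so layer i sits at z = i·h/7 — gives 7 non-empty perimeters. Each is a 9-segment closed polygon; G0 lifts to the layer z and rapids to the start vertex, then G1 traces the edges.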